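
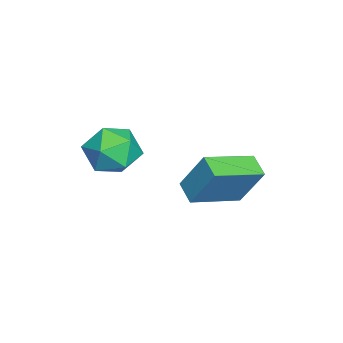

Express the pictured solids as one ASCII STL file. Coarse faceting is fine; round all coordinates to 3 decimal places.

solid 
facet normal -0.757 -0.513 0.404
outer loop
vertex -2.243 1.708 -0.913
vertex -3.593 3.229 -1.51
vertex -2.516 0.823 -2.549
endloop
endfacet
facet normal 0.637 -0.717 0.282
outer loop
vertex -1.767 1.331 -2.95
vertex -2.243 1.708 -0.913
vertex -2.516 0.823 -2.549
endloop
endfacet
facet normal -0.757 -0.513 0.404
outer loop
vertex -2.516 0.823 -2.549
vertex -3.593 3.229 -1.51
vertex -3.867 2.344 -3.147
endloop
endfacet
facet normal -0.146 -0.471 -0.870
outer loop
vertex -3.867 2.344 -3.147
vertex -1.767 1.331 -2.95
vertex -2.516 0.823 -2.549
endloop
endfacet
facet normal 0.146 0.471 0.870
outer loop
vertex -2.243 1.708 -0.913
vertex -2.844 3.737 -1.911
vertex -3.593 3.229 -1.51
endloop
endfacet
facet normal 0.637 -0.718 0.282
outer loop
vertex -1.493 2.216 -1.313
vertex -2.243 1.708 -0.913
vertex -1.767 1.331 -2.95
endloop
endfacet
facet normal 0.145 0.471 0.870
outer loop
vertex -1.493 2.216 -1.313
vertex -2.844 3.737 -1.911
vertex -2.243 1.708 -0.913
endloop
endfacet
facet normal -0.637 0.718 -0.281
outer loop
vertex -3.593 3.229 -1.51
vertex -2.844 3.737 -1.911
vertex -3.867 2.344 -3.147
endloop
endfacet
facet normal -0.145 -0.471 -0.870
outer loop
vertex -3.117 2.852 -3.547
vertex -1.767 1.331 -2.95
vertex -3.867 2.344 -3.147
endloop
endfacet
facet normal -0.637 0.718 -0.282
outer loop
vertex -3.867 2.344 -3.147
vertex -2.844 3.737 -1.911
vertex -3.117 2.852 -3.547
endloop
endfacet
facet normal 0.757 0.513 -0.404
outer loop
vertex -3.117 2.852 -3.547
vertex -1.493 2.216 -1.313
vertex -1.767 1.331 -2.95
endloop
endfacet
facet normal 0.757 0.513 -0.404
outer loop
vertex -2.844 3.737 -1.911
vertex -1.493 2.216 -1.313
vertex -3.117 2.852 -3.547
endloop
endfacet
facet normal -0.200 0.320 0.926
outer loop
vertex 0.42 -0.232 1.32
vertex -0.631 -0.502 1.186
vertex 0.074 -1.233 1.591
endloop
endfacet
facet normal 0.469 0.076 0.880
outer loop
vertex 0.42 -0.232 1.32
vertex 0.074 -1.233 1.591
vertex 1.028 -1.106 1.071
endloop
endfacet
facet normal 0.807 0.454 0.377
outer loop
vertex 0.42 -0.232 1.32
vertex 1.028 -1.106 1.071
vertex 0.912 -0.296 0.345
endloop
endfacet
facet normal 0.347 0.931 0.114
outer loop
vertex 0.42 -0.232 1.32
vertex 0.912 -0.296 0.345
vertex -0.113 0.077 0.416
endloop
endfacet
facet normal -0.276 0.848 0.452
outer loop
vertex 0.42 -0.232 1.32
vertex -0.113 0.077 0.416
vertex -0.631 -0.502 1.186
endloop
endfacet
facet normal 0.442 -0.603 0.664
outer loop
vertex 1.028 -1.106 1.071
vertex 0.074 -1.233 1.591
vertex 0.353 -1.917 0.784
endloop
endfacet
facet normal -0.641 -0.209 0.738
outer loop
vertex 0.074 -1.233 1.591
vertex -0.631 -0.502 1.186
vertex -0.672 -1.544 0.855
endloop
endfacet
facet normal -0.763 0.645 -0.028
outer loop
vertex -0.631 -0.502 1.186
vertex -0.113 0.077 0.416
vertex -0.788 -0.734 0.129
endloop
endfacet
facet normal 0.244 0.780 -0.577
outer loop
vertex -0.113 0.077 0.416
vertex 0.912 -0.296 0.345
vertex 0.166 -0.607 -0.391
endloop
endfacet
facet normal 0.989 0.008 -0.149
outer loop
vertex 0.912 -0.296 0.345
vertex 1.028 -1.106 1.071
vertex 0.871 -1.338 0.014
endloop
endfacet
facet normal -0.347 -0.931 -0.114
outer loop
vertex -0.18 -1.608 -0.12
vertex 0.353 -1.917 0.784
vertex -0.672 -1.544 0.855
endloop
endfacet
facet normal -0.807 -0.454 -0.377
outer loop
vertex -0.18 -1.608 -0.12
vertex -0.672 -1.544 0.855
vertex -0.788 -0.734 0.129
endloop
endfacet
facet normal -0.469 -0.076 -0.880
outer loop
vertex -0.18 -1.608 -0.12
vertex -0.788 -0.734 0.129
vertex 0.166 -0.607 -0.391
endloop
endfacet
facet normal 0.200 -0.320 -0.926
outer loop
vertex -0.18 -1.608 -0.12
vertex 0.166 -0.607 -0.391
vertex 0.871 -1.338 0.014
endloop
endfacet
facet normal 0.276 -0.848 -0.452
outer loop
vertex -0.18 -1.608 -0.12
vertex 0.871 -1.338 0.014
vertex 0.353 -1.917 0.784
endloop
endfacet
facet normal -0.244 -0.780 0.577
outer loop
vertex -0.672 -1.544 0.855
vertex 0.353 -1.917 0.784
vertex 0.074 -1.233 1.591
endloop
endfacet
facet normal -0.989 -0.008 0.149
outer loop
vertex -0.788 -0.734 0.129
vertex -0.672 -1.544 0.855
vertex -0.631 -0.502 1.186
endloop
endfacet
facet normal -0.442 0.603 -0.664
outer loop
vertex 0.166 -0.607 -0.391
vertex -0.788 -0.734 0.129
vertex -0.113 0.077 0.416
endloop
endfacet
facet normal 0.641 0.209 -0.738
outer loop
vertex 0.871 -1.338 0.014
vertex 0.166 -0.607 -0.391
vertex 0.912 -0.296 0.345
endloop
endfacet
facet normal 0.763 -0.645 0.028
outer loop
vertex 0.353 -1.917 0.784
vertex 0.871 -1.338 0.014
vertex 1.028 -1.106 1.071
endloop
endfacet

endsolid


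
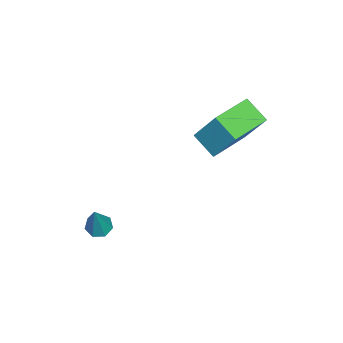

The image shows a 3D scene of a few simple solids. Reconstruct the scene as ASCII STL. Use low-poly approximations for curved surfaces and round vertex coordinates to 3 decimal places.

solid 
facet normal -0.483 -0.731 0.481
outer loop
vertex -1.373 3.289 5.161
vertex -3.001 4.226 4.951
vertex -1.674 2.395 3.5
endloop
endfacet
facet normal 0.861 -0.497 0.111
outer loop
vertex -1.079 3.294 2.909
vertex -1.373 3.289 5.161
vertex -1.674 2.395 3.5
endloop
endfacet
facet normal -0.483 -0.731 0.481
outer loop
vertex -1.674 2.395 3.5
vertex -3.001 4.226 4.951
vertex -3.301 3.332 3.291
endloop
endfacet
facet normal -0.158 -0.468 -0.870
outer loop
vertex -3.301 3.332 3.291
vertex -1.079 3.294 2.909
vertex -1.674 2.395 3.5
endloop
endfacet
facet normal 0.157 0.468 0.870
outer loop
vertex -1.373 3.289 5.161
vertex -2.406 5.125 4.36
vertex -3.001 4.226 4.951
endloop
endfacet
facet normal 0.861 -0.496 0.111
outer loop
vertex -0.779 4.188 4.569
vertex -1.373 3.289 5.161
vertex -1.079 3.294 2.909
endloop
endfacet
facet normal 0.158 0.468 0.869
outer loop
vertex -0.779 4.188 4.569
vertex -2.406 5.125 4.36
vertex -1.373 3.289 5.161
endloop
endfacet
facet normal -0.861 0.496 -0.112
outer loop
vertex -3.001 4.226 4.951
vertex -2.406 5.125 4.36
vertex -3.301 3.332 3.291
endloop
endfacet
facet normal -0.157 -0.468 -0.869
outer loop
vertex -2.707 4.231 2.699
vertex -1.079 3.294 2.909
vertex -3.301 3.332 3.291
endloop
endfacet
facet normal -0.861 0.496 -0.111
outer loop
vertex -3.301 3.332 3.291
vertex -2.406 5.125 4.36
vertex -2.707 4.231 2.699
endloop
endfacet
facet normal 0.483 0.731 -0.481
outer loop
vertex -2.707 4.231 2.699
vertex -0.779 4.188 4.569
vertex -1.079 3.294 2.909
endloop
endfacet
facet normal 0.483 0.731 -0.481
outer loop
vertex -2.406 5.125 4.36
vertex -0.779 4.188 4.569
vertex -2.707 4.231 2.699
endloop
endfacet
facet normal -0.383 -0.027 -0.923
outer loop
vertex 1.268 -1.019 -0.957
vertex 0.755 -0.887 -0.748
vertex 1.166 -0.536 -0.929
endloop
endfacet
facet normal 0.967 0.212 -0.139
outer loop
vertex 1.268 -1.019 -0.957
vertex 1.166 -0.536 -0.929
vertex 1.525 -0.833 1.108
endloop
endfacet
facet normal -0.384 -0.026 -0.923
outer loop
vertex 1.166 -0.536 -0.929
vertex 0.755 -0.887 -0.748
vertex 0.755 -0.317 -0.764
endloop
endfacet
facet normal 0.483 0.875 0.042
outer loop
vertex 1.166 -0.536 -0.929
vertex 0.755 -0.317 -0.764
vertex 1.525 -0.833 1.108
endloop
endfacet
facet normal -0.383 -0.026 -0.923
outer loop
vertex 0.755 -0.317 -0.764
vertex 0.755 -0.887 -0.748
vertex 0.343 -0.527 -0.587
endloop
endfacet
facet normal -0.294 0.884 0.364
outer loop
vertex 0.755 -0.317 -0.764
vertex 0.343 -0.527 -0.587
vertex 1.525 -0.833 1.108
endloop
endfacet
facet normal -0.384 -0.027 -0.923
outer loop
vertex 0.343 -0.527 -0.587
vertex 0.755 -0.887 -0.748
vertex 0.242 -1.008 -0.531
endloop
endfacet
facet normal -0.778 0.231 0.584
outer loop
vertex 0.343 -0.527 -0.587
vertex 0.242 -1.008 -0.531
vertex 1.525 -0.833 1.108
endloop
endfacet
facet normal -0.384 -0.027 -0.923
outer loop
vertex 0.242 -1.008 -0.531
vertex 0.755 -0.887 -0.748
vertex 0.527 -1.397 -0.638
endloop
endfacet
facet normal -0.604 -0.590 0.536
outer loop
vertex 0.242 -1.008 -0.531
vertex 0.527 -1.397 -0.638
vertex 1.525 -0.833 1.108
endloop
endfacet
facet normal -0.385 -0.027 -0.923
outer loop
vertex 0.527 -1.397 -0.638
vertex 0.755 -0.887 -0.748
vertex 0.983 -1.403 -0.828
endloop
endfacet
facet normal 0.094 -0.962 0.257
outer loop
vertex 0.527 -1.397 -0.638
vertex 0.983 -1.403 -0.828
vertex 1.525 -0.833 1.108
endloop
endfacet
facet normal -0.383 -0.026 -0.923
outer loop
vertex 0.983 -1.403 -0.828
vertex 0.755 -0.887 -0.748
vertex 1.268 -1.019 -0.957
endloop
endfacet
facet normal 0.795 -0.605 -0.044
outer loop
vertex 0.983 -1.403 -0.828
vertex 1.268 -1.019 -0.957
vertex 1.525 -0.833 1.108
endloop
endfacet

endsolid


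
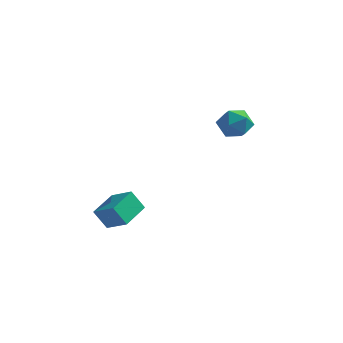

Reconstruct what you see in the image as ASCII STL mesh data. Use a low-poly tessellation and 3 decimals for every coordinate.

solid 
facet normal -0.226 0.920 0.319
outer loop
vertex 0.872 3.682 1.507
vertex 0.249 3.331 2.078
vertex 1.112 3.446 2.358
endloop
endfacet
facet normal 0.457 0.882 0.115
outer loop
vertex 0.872 3.682 1.507
vertex 1.112 3.446 2.358
vertex 1.665 3.251 1.656
endloop
endfacet
facet normal 0.473 0.674 -0.567
outer loop
vertex 0.872 3.682 1.507
vertex 1.665 3.251 1.656
vertex 1.144 3.016 0.942
endloop
endfacet
facet normal -0.200 0.585 -0.786
outer loop
vertex 0.872 3.682 1.507
vertex 1.144 3.016 0.942
vertex 0.268 3.066 1.202
endloop
endfacet
facet normal -0.633 0.737 -0.237
outer loop
vertex 0.872 3.682 1.507
vertex 0.268 3.066 1.202
vertex 0.249 3.331 2.078
endloop
endfacet
facet normal 0.776 0.376 0.507
outer loop
vertex 1.665 3.251 1.656
vertex 1.112 3.446 2.358
vertex 1.532 2.634 2.318
endloop
endfacet
facet normal -0.330 0.439 0.836
outer loop
vertex 1.112 3.446 2.358
vertex 0.249 3.331 2.078
vertex 0.656 2.684 2.578
endloop
endfacet
facet normal -0.988 0.143 -0.065
outer loop
vertex 0.249 3.331 2.078
vertex 0.268 3.066 1.202
vertex 0.135 2.449 1.864
endloop
endfacet
facet normal -0.288 -0.102 -0.952
outer loop
vertex 0.268 3.066 1.202
vertex 1.144 3.016 0.942
vertex 0.688 2.254 1.162
endloop
endfacet
facet normal 0.801 0.042 -0.598
outer loop
vertex 1.144 3.016 0.942
vertex 1.665 3.251 1.656
vertex 1.551 2.369 1.442
endloop
endfacet
facet normal 0.200 -0.585 0.786
outer loop
vertex 0.928 2.018 2.013
vertex 1.532 2.634 2.318
vertex 0.656 2.684 2.578
endloop
endfacet
facet normal -0.473 -0.674 0.567
outer loop
vertex 0.928 2.018 2.013
vertex 0.656 2.684 2.578
vertex 0.135 2.449 1.864
endloop
endfacet
facet normal -0.457 -0.882 -0.115
outer loop
vertex 0.928 2.018 2.013
vertex 0.135 2.449 1.864
vertex 0.688 2.254 1.162
endloop
endfacet
facet normal 0.226 -0.920 -0.319
outer loop
vertex 0.928 2.018 2.013
vertex 0.688 2.254 1.162
vertex 1.551 2.369 1.442
endloop
endfacet
facet normal 0.633 -0.737 0.237
outer loop
vertex 0.928 2.018 2.013
vertex 1.551 2.369 1.442
vertex 1.532 2.634 2.318
endloop
endfacet
facet normal 0.288 0.102 0.952
outer loop
vertex 0.656 2.684 2.578
vertex 1.532 2.634 2.318
vertex 1.112 3.446 2.358
endloop
endfacet
facet normal -0.801 -0.042 0.598
outer loop
vertex 0.135 2.449 1.864
vertex 0.656 2.684 2.578
vertex 0.249 3.331 2.078
endloop
endfacet
facet normal -0.776 -0.376 -0.507
outer loop
vertex 0.688 2.254 1.162
vertex 0.135 2.449 1.864
vertex 0.268 3.066 1.202
endloop
endfacet
facet normal 0.330 -0.439 -0.836
outer loop
vertex 1.551 2.369 1.442
vertex 0.688 2.254 1.162
vertex 1.144 3.016 0.942
endloop
endfacet
facet normal 0.988 -0.143 0.065
outer loop
vertex 1.532 2.634 2.318
vertex 1.551 2.369 1.442
vertex 1.665 3.251 1.656
endloop
endfacet
facet normal -0.847 0.231 -0.479
outer loop
vertex -3.157 -3.349 -1.636
vertex -2.956 -1.902 -1.294
vertex -2.591 -3.207 -2.569
endloop
endfacet
facet normal -0.134 -0.964 -0.228
outer loop
vertex -1.524 -3.498 -1.966
vertex -3.157 -3.349 -1.636
vertex -2.591 -3.207 -2.569
endloop
endfacet
facet normal -0.848 0.230 -0.478
outer loop
vertex -2.591 -3.207 -2.569
vertex -2.956 -1.902 -1.294
vertex -2.391 -1.76 -2.227
endloop
endfacet
facet normal 0.514 0.129 -0.848
outer loop
vertex -2.391 -1.76 -2.227
vertex -1.524 -3.498 -1.966
vertex -2.591 -3.207 -2.569
endloop
endfacet
facet normal -0.514 -0.129 0.848
outer loop
vertex -3.157 -3.349 -1.636
vertex -1.889 -2.193 -0.691
vertex -2.956 -1.902 -1.294
endloop
endfacet
facet normal -0.134 -0.964 -0.228
outer loop
vertex -2.089 -3.64 -1.033
vertex -3.157 -3.349 -1.636
vertex -1.524 -3.498 -1.966
endloop
endfacet
facet normal -0.514 -0.129 0.848
outer loop
vertex -2.089 -3.64 -1.033
vertex -1.889 -2.193 -0.691
vertex -3.157 -3.349 -1.636
endloop
endfacet
facet normal 0.134 0.964 0.228
outer loop
vertex -2.956 -1.902 -1.294
vertex -1.889 -2.193 -0.691
vertex -2.391 -1.76 -2.227
endloop
endfacet
facet normal 0.514 0.129 -0.848
outer loop
vertex -1.323 -2.051 -1.624
vertex -1.524 -3.498 -1.966
vertex -2.391 -1.76 -2.227
endloop
endfacet
facet normal 0.134 0.964 0.228
outer loop
vertex -2.391 -1.76 -2.227
vertex -1.889 -2.193 -0.691
vertex -1.323 -2.051 -1.624
endloop
endfacet
facet normal 0.847 -0.231 0.478
outer loop
vertex -1.323 -2.051 -1.624
vertex -2.089 -3.64 -1.033
vertex -1.524 -3.498 -1.966
endloop
endfacet
facet normal 0.847 -0.230 0.479
outer loop
vertex -1.889 -2.193 -0.691
vertex -2.089 -3.64 -1.033
vertex -1.323 -2.051 -1.624
endloop
endfacet

endsolid


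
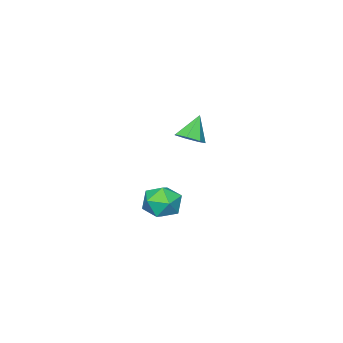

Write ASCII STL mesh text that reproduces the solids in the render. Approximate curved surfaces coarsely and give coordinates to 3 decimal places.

solid 
facet normal 0.552 0.044 -0.832
outer loop
vertex -2.554 -3.199 1.411
vertex -3.223 -3.583 0.947
vertex -3.072 -2.708 1.093
endloop
endfacet
facet normal 0.216 0.681 0.699
outer loop
vertex -2.554 -3.199 1.411
vertex -3.072 -2.708 1.093
vertex -4.157 -3.657 2.353
endloop
endfacet
facet normal 0.553 0.043 -0.832
outer loop
vertex -3.072 -2.708 1.093
vertex -3.223 -3.583 0.947
vertex -3.703 -2.875 0.665
endloop
endfacet
facet normal -0.421 0.861 0.285
outer loop
vertex -3.072 -2.708 1.093
vertex -3.703 -2.875 0.665
vertex -4.157 -3.657 2.353
endloop
endfacet
facet normal 0.553 0.043 -0.832
outer loop
vertex -3.703 -2.875 0.665
vertex -3.223 -3.583 0.947
vertex -3.973 -3.576 0.449
endloop
endfacet
facet normal -0.923 0.378 -0.073
outer loop
vertex -3.703 -2.875 0.665
vertex -3.973 -3.576 0.449
vertex -4.157 -3.657 2.353
endloop
endfacet
facet normal 0.553 0.044 -0.832
outer loop
vertex -3.973 -3.576 0.449
vertex -3.223 -3.583 0.947
vertex -3.678 -4.281 0.608
endloop
endfacet
facet normal -0.909 -0.404 -0.105
outer loop
vertex -3.973 -3.576 0.449
vertex -3.678 -4.281 0.608
vertex -4.157 -3.657 2.353
endloop
endfacet
facet normal 0.552 0.044 -0.832
outer loop
vertex -3.678 -4.281 0.608
vertex -3.223 -3.583 0.947
vertex -3.041 -4.461 1.021
endloop
endfacet
facet normal -0.391 -0.895 0.213
outer loop
vertex -3.678 -4.281 0.608
vertex -3.041 -4.461 1.021
vertex -4.157 -3.657 2.353
endloop
endfacet
facet normal 0.552 0.044 -0.832
outer loop
vertex -3.041 -4.461 1.021
vertex -3.223 -3.583 0.947
vertex -2.54 -3.979 1.379
endloop
endfacet
facet normal 0.242 -0.728 0.642
outer loop
vertex -3.041 -4.461 1.021
vertex -2.54 -3.979 1.379
vertex -4.157 -3.657 2.353
endloop
endfacet
facet normal 0.552 0.044 -0.833
outer loop
vertex -2.54 -3.979 1.379
vertex -3.223 -3.583 0.947
vertex -2.554 -3.199 1.411
endloop
endfacet
facet normal 0.512 -0.026 0.859
outer loop
vertex -2.54 -3.979 1.379
vertex -2.554 -3.199 1.411
vertex -4.157 -3.657 2.353
endloop
endfacet
facet normal 0.593 0.345 0.728
outer loop
vertex 3.858 1.21 0.425
vertex 3.46 0.422 1.123
vertex 4.364 0.207 0.489
endloop
endfacet
facet normal 0.887 0.453 0.087
outer loop
vertex 3.858 1.21 0.425
vertex 4.364 0.207 0.489
vertex 4.211 0.698 -0.512
endloop
endfacet
facet normal 0.436 0.849 -0.299
outer loop
vertex 3.858 1.21 0.425
vertex 4.211 0.698 -0.512
vertex 3.213 1.217 -0.496
endloop
endfacet
facet normal -0.137 0.985 0.104
outer loop
vertex 3.858 1.21 0.425
vertex 3.213 1.217 -0.496
vertex 2.749 1.046 0.514
endloop
endfacet
facet normal -0.040 0.674 0.738
outer loop
vertex 3.858 1.21 0.425
vertex 2.749 1.046 0.514
vertex 3.46 0.422 1.123
endloop
endfacet
facet normal 0.955 -0.181 -0.235
outer loop
vertex 4.211 0.698 -0.512
vertex 4.364 0.207 0.489
vertex 4.031 -0.406 -0.394
endloop
endfacet
facet normal 0.478 -0.356 0.803
outer loop
vertex 4.364 0.207 0.489
vertex 3.46 0.422 1.123
vertex 3.567 -0.577 0.616
endloop
endfacet
facet normal -0.546 0.177 0.819
outer loop
vertex 3.46 0.422 1.123
vertex 2.749 1.046 0.514
vertex 2.569 -0.058 0.632
endloop
endfacet
facet normal -0.703 0.681 -0.208
outer loop
vertex 2.749 1.046 0.514
vertex 3.213 1.217 -0.496
vertex 2.416 0.433 -0.369
endloop
endfacet
facet normal 0.225 0.460 -0.859
outer loop
vertex 3.213 1.217 -0.496
vertex 4.211 0.698 -0.512
vertex 3.32 0.218 -1.003
endloop
endfacet
facet normal 0.137 -0.985 -0.104
outer loop
vertex 2.922 -0.57 -0.305
vertex 4.031 -0.406 -0.394
vertex 3.567 -0.577 0.616
endloop
endfacet
facet normal -0.436 -0.849 0.299
outer loop
vertex 2.922 -0.57 -0.305
vertex 3.567 -0.577 0.616
vertex 2.569 -0.058 0.632
endloop
endfacet
facet normal -0.887 -0.453 -0.087
outer loop
vertex 2.922 -0.57 -0.305
vertex 2.569 -0.058 0.632
vertex 2.416 0.433 -0.369
endloop
endfacet
facet normal -0.593 -0.345 -0.728
outer loop
vertex 2.922 -0.57 -0.305
vertex 2.416 0.433 -0.369
vertex 3.32 0.218 -1.003
endloop
endfacet
facet normal 0.040 -0.674 -0.738
outer loop
vertex 2.922 -0.57 -0.305
vertex 3.32 0.218 -1.003
vertex 4.031 -0.406 -0.394
endloop
endfacet
facet normal 0.703 -0.681 0.208
outer loop
vertex 3.567 -0.577 0.616
vertex 4.031 -0.406 -0.394
vertex 4.364 0.207 0.489
endloop
endfacet
facet normal -0.225 -0.460 0.859
outer loop
vertex 2.569 -0.058 0.632
vertex 3.567 -0.577 0.616
vertex 3.46 0.422 1.123
endloop
endfacet
facet normal -0.955 0.181 0.235
outer loop
vertex 2.416 0.433 -0.369
vertex 2.569 -0.058 0.632
vertex 2.749 1.046 0.514
endloop
endfacet
facet normal -0.478 0.356 -0.803
outer loop
vertex 3.32 0.218 -1.003
vertex 2.416 0.433 -0.369
vertex 3.213 1.217 -0.496
endloop
endfacet
facet normal 0.546 -0.177 -0.819
outer loop
vertex 4.031 -0.406 -0.394
vertex 3.32 0.218 -1.003
vertex 4.211 0.698 -0.512
endloop
endfacet

endsolid


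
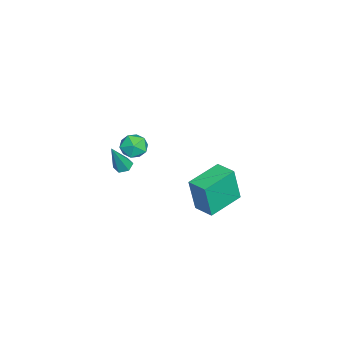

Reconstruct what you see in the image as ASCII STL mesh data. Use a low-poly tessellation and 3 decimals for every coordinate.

solid 
facet normal -0.469 0.113 0.876
outer loop
vertex -3.405 -2.718 -0.944
vertex -4.033 -3.263 -1.21
vertex -3.332 -3.574 -0.794
endloop
endfacet
facet normal 0.236 0.187 0.954
outer loop
vertex -3.405 -2.718 -0.944
vertex -3.332 -3.574 -0.794
vertex -2.637 -3.116 -1.056
endloop
endfacet
facet normal 0.450 0.720 0.529
outer loop
vertex -3.405 -2.718 -0.944
vertex -2.637 -3.116 -1.056
vertex -2.908 -2.522 -1.634
endloop
endfacet
facet normal -0.124 0.974 0.188
outer loop
vertex -3.405 -2.718 -0.944
vertex -2.908 -2.522 -1.634
vertex -3.771 -2.613 -1.73
endloop
endfacet
facet normal -0.691 0.600 0.402
outer loop
vertex -3.405 -2.718 -0.944
vertex -3.771 -2.613 -1.73
vertex -4.033 -3.263 -1.21
endloop
endfacet
facet normal 0.547 -0.413 0.729
outer loop
vertex -2.637 -3.116 -1.056
vertex -3.332 -3.574 -0.794
vertex -2.789 -3.907 -1.39
endloop
endfacet
facet normal -0.594 -0.534 0.602
outer loop
vertex -3.332 -3.574 -0.794
vertex -4.033 -3.263 -1.21
vertex -3.652 -3.998 -1.486
endloop
endfacet
facet normal -0.953 0.253 -0.165
outer loop
vertex -4.033 -3.263 -1.21
vertex -3.771 -2.613 -1.73
vertex -3.923 -3.404 -2.064
endloop
endfacet
facet normal -0.034 0.859 -0.511
outer loop
vertex -3.771 -2.613 -1.73
vertex -2.908 -2.522 -1.634
vertex -3.228 -2.946 -2.326
endloop
endfacet
facet normal 0.893 0.448 0.041
outer loop
vertex -2.908 -2.522 -1.634
vertex -2.637 -3.116 -1.056
vertex -2.527 -3.257 -1.91
endloop
endfacet
facet normal 0.124 -0.974 -0.188
outer loop
vertex -3.155 -3.802 -2.176
vertex -2.789 -3.907 -1.39
vertex -3.652 -3.998 -1.486
endloop
endfacet
facet normal -0.450 -0.720 -0.529
outer loop
vertex -3.155 -3.802 -2.176
vertex -3.652 -3.998 -1.486
vertex -3.923 -3.404 -2.064
endloop
endfacet
facet normal -0.236 -0.187 -0.954
outer loop
vertex -3.155 -3.802 -2.176
vertex -3.923 -3.404 -2.064
vertex -3.228 -2.946 -2.326
endloop
endfacet
facet normal 0.469 -0.113 -0.876
outer loop
vertex -3.155 -3.802 -2.176
vertex -3.228 -2.946 -2.326
vertex -2.527 -3.257 -1.91
endloop
endfacet
facet normal 0.691 -0.600 -0.402
outer loop
vertex -3.155 -3.802 -2.176
vertex -2.527 -3.257 -1.91
vertex -2.789 -3.907 -1.39
endloop
endfacet
facet normal 0.034 -0.859 0.511
outer loop
vertex -3.652 -3.998 -1.486
vertex -2.789 -3.907 -1.39
vertex -3.332 -3.574 -0.794
endloop
endfacet
facet normal -0.893 -0.448 -0.041
outer loop
vertex -3.923 -3.404 -2.064
vertex -3.652 -3.998 -1.486
vertex -4.033 -3.263 -1.21
endloop
endfacet
facet normal -0.547 0.413 -0.729
outer loop
vertex -3.228 -2.946 -2.326
vertex -3.923 -3.404 -2.064
vertex -3.771 -2.613 -1.73
endloop
endfacet
facet normal 0.594 0.534 -0.602
outer loop
vertex -2.527 -3.257 -1.91
vertex -3.228 -2.946 -2.326
vertex -2.908 -2.522 -1.634
endloop
endfacet
facet normal 0.953 -0.253 0.165
outer loop
vertex -2.789 -3.907 -1.39
vertex -2.527 -3.257 -1.91
vertex -2.637 -3.116 -1.056
endloop
endfacet
facet normal -0.589 -0.802 -0.104
outer loop
vertex 3.65 0.929 1.714
vertex 2.06 2.062 1.98
vertex 3.554 1.252 -0.237
endloop
endfacet
facet normal 0.807 -0.575 -0.135
outer loop
vertex 4.22 2.158 -0.12
vertex 3.65 0.929 1.714
vertex 3.554 1.252 -0.237
endloop
endfacet
facet normal -0.589 -0.801 -0.104
outer loop
vertex 3.554 1.252 -0.237
vertex 2.06 2.062 1.98
vertex 1.965 2.385 0.029
endloop
endfacet
facet normal -0.049 0.163 -0.985
outer loop
vertex 1.965 2.385 0.029
vertex 4.22 2.158 -0.12
vertex 3.554 1.252 -0.237
endloop
endfacet
facet normal 0.049 -0.163 0.985
outer loop
vertex 3.65 0.929 1.714
vertex 2.726 2.968 2.097
vertex 2.06 2.062 1.98
endloop
endfacet
facet normal 0.807 -0.575 -0.134
outer loop
vertex 4.315 1.835 1.831
vertex 3.65 0.929 1.714
vertex 4.22 2.158 -0.12
endloop
endfacet
facet normal 0.049 -0.163 0.985
outer loop
vertex 4.315 1.835 1.831
vertex 2.726 2.968 2.097
vertex 3.65 0.929 1.714
endloop
endfacet
facet normal -0.807 0.576 0.135
outer loop
vertex 2.06 2.062 1.98
vertex 2.726 2.968 2.097
vertex 1.965 2.385 0.029
endloop
endfacet
facet normal -0.049 0.163 -0.985
outer loop
vertex 2.63 3.291 0.146
vertex 4.22 2.158 -0.12
vertex 1.965 2.385 0.029
endloop
endfacet
facet normal -0.807 0.575 0.135
outer loop
vertex 1.965 2.385 0.029
vertex 2.726 2.968 2.097
vertex 2.63 3.291 0.146
endloop
endfacet
facet normal 0.589 0.802 0.104
outer loop
vertex 2.63 3.291 0.146
vertex 4.315 1.835 1.831
vertex 4.22 2.158 -0.12
endloop
endfacet
facet normal 0.589 0.802 0.104
outer loop
vertex 2.726 2.968 2.097
vertex 4.315 1.835 1.831
vertex 2.63 3.291 0.146
endloop
endfacet
facet normal -0.363 0.218 -0.906
outer loop
vertex 0.518 -2.676 -0.459
vertex 0.145 -3.048 -0.399
vertex 0.051 -2.551 -0.242
endloop
endfacet
facet normal 0.377 0.873 0.309
outer loop
vertex 0.518 -2.676 -0.459
vertex 0.051 -2.551 -0.242
vertex 0.855 -3.472 1.379
endloop
endfacet
facet normal -0.362 0.218 -0.906
outer loop
vertex 0.051 -2.551 -0.242
vertex 0.145 -3.048 -0.399
vertex -0.322 -2.922 -0.182
endloop
endfacet
facet normal -0.512 0.612 0.602
outer loop
vertex 0.051 -2.551 -0.242
vertex -0.322 -2.922 -0.182
vertex 0.855 -3.472 1.379
endloop
endfacet
facet normal -0.363 0.215 -0.907
outer loop
vertex -0.322 -2.922 -0.182
vertex 0.145 -3.048 -0.399
vertex -0.228 -3.42 -0.338
endloop
endfacet
facet normal -0.808 -0.309 0.501
outer loop
vertex -0.322 -2.922 -0.182
vertex -0.228 -3.42 -0.338
vertex 0.855 -3.472 1.379
endloop
endfacet
facet normal -0.363 0.215 -0.907
outer loop
vertex -0.228 -3.42 -0.338
vertex 0.145 -3.048 -0.399
vertex 0.239 -3.546 -0.555
endloop
endfacet
facet normal -0.213 -0.971 0.105
outer loop
vertex -0.228 -3.42 -0.338
vertex 0.239 -3.546 -0.555
vertex 0.855 -3.472 1.379
endloop
endfacet
facet normal -0.361 0.216 -0.907
outer loop
vertex 0.239 -3.546 -0.555
vertex 0.145 -3.048 -0.399
vertex 0.612 -3.174 -0.615
endloop
endfacet
facet normal 0.678 -0.710 -0.189
outer loop
vertex 0.239 -3.546 -0.555
vertex 0.612 -3.174 -0.615
vertex 0.855 -3.472 1.379
endloop
endfacet
facet normal -0.361 0.216 -0.907
outer loop
vertex 0.612 -3.174 -0.615
vertex 0.145 -3.048 -0.399
vertex 0.518 -2.676 -0.459
endloop
endfacet
facet normal 0.974 0.211 -0.087
outer loop
vertex 0.612 -3.174 -0.615
vertex 0.518 -2.676 -0.459
vertex 0.855 -3.472 1.379
endloop
endfacet

endsolid


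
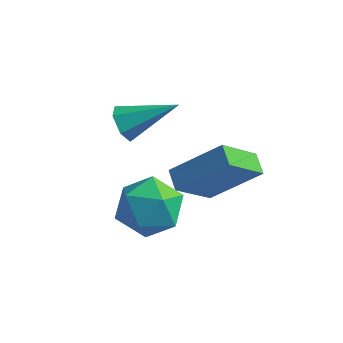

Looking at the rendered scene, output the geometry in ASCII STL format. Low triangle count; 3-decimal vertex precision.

solid 
facet normal -0.899 -0.341 0.276
outer loop
vertex -2.361 0.81 -1.273
vertex -2.12 -0.237 -1.782
vertex -1.84 -0.052 -0.642
endloop
endfacet
facet normal -0.657 0.144 0.740
outer loop
vertex -2.361 0.81 -1.273
vertex -1.84 -0.052 -0.642
vertex -1.47 1.072 -0.532
endloop
endfacet
facet normal -0.539 0.751 0.382
outer loop
vertex -2.361 0.81 -1.273
vertex -1.47 1.072 -0.532
vertex -1.521 1.581 -1.604
endloop
endfacet
facet normal -0.706 0.640 -0.302
outer loop
vertex -2.361 0.81 -1.273
vertex -1.521 1.581 -1.604
vertex -1.922 0.773 -2.377
endloop
endfacet
facet normal -0.929 -0.035 -0.368
outer loop
vertex -2.361 0.81 -1.273
vertex -1.922 0.773 -2.377
vertex -2.12 -0.237 -1.782
endloop
endfacet
facet normal -0.033 -0.087 0.996
outer loop
vertex -1.47 1.072 -0.532
vertex -1.84 -0.052 -0.642
vertex -0.678 0.187 -0.583
endloop
endfacet
facet normal -0.422 -0.873 0.245
outer loop
vertex -1.84 -0.052 -0.642
vertex -2.12 -0.237 -1.782
vertex -1.079 -0.621 -1.356
endloop
endfacet
facet normal -0.472 -0.377 -0.797
outer loop
vertex -2.12 -0.237 -1.782
vertex -1.922 0.773 -2.377
vertex -1.13 -0.112 -2.428
endloop
endfacet
facet normal -0.112 0.715 -0.690
outer loop
vertex -1.922 0.773 -2.377
vertex -1.521 1.581 -1.604
vertex -0.76 1.012 -2.318
endloop
endfacet
facet normal 0.159 0.895 0.417
outer loop
vertex -1.521 1.581 -1.604
vertex -1.47 1.072 -0.532
vertex -0.48 1.197 -1.178
endloop
endfacet
facet normal 0.706 -0.640 0.302
outer loop
vertex -0.239 0.15 -1.687
vertex -0.678 0.187 -0.583
vertex -1.079 -0.621 -1.356
endloop
endfacet
facet normal 0.539 -0.751 -0.382
outer loop
vertex -0.239 0.15 -1.687
vertex -1.079 -0.621 -1.356
vertex -1.13 -0.112 -2.428
endloop
endfacet
facet normal 0.657 -0.144 -0.740
outer loop
vertex -0.239 0.15 -1.687
vertex -1.13 -0.112 -2.428
vertex -0.76 1.012 -2.318
endloop
endfacet
facet normal 0.899 0.341 -0.276
outer loop
vertex -0.239 0.15 -1.687
vertex -0.76 1.012 -2.318
vertex -0.48 1.197 -1.178
endloop
endfacet
facet normal 0.929 0.035 0.368
outer loop
vertex -0.239 0.15 -1.687
vertex -0.48 1.197 -1.178
vertex -0.678 0.187 -0.583
endloop
endfacet
facet normal 0.112 -0.715 0.690
outer loop
vertex -1.079 -0.621 -1.356
vertex -0.678 0.187 -0.583
vertex -1.84 -0.052 -0.642
endloop
endfacet
facet normal -0.159 -0.895 -0.417
outer loop
vertex -1.13 -0.112 -2.428
vertex -1.079 -0.621 -1.356
vertex -2.12 -0.237 -1.782
endloop
endfacet
facet normal 0.033 0.087 -0.996
outer loop
vertex -0.76 1.012 -2.318
vertex -1.13 -0.112 -2.428
vertex -1.922 0.773 -2.377
endloop
endfacet
facet normal 0.422 0.873 -0.245
outer loop
vertex -0.48 1.197 -1.178
vertex -0.76 1.012 -2.318
vertex -1.521 1.581 -1.604
endloop
endfacet
facet normal 0.472 0.377 0.797
outer loop
vertex -0.678 0.187 -0.583
vertex -0.48 1.197 -1.178
vertex -1.47 1.072 -0.532
endloop
endfacet
facet normal -0.622 0.696 0.358
outer loop
vertex -1.672 2.595 -1.685
vertex -0.128 3.251 -0.278
vertex -1.029 3.827 -2.965
endloop
endfacet
facet normal -0.705 -0.300 -0.643
outer loop
vertex -0.512 3.249 -3.262
vertex -1.672 2.595 -1.685
vertex -1.029 3.827 -2.965
endloop
endfacet
facet normal -0.622 0.697 0.358
outer loop
vertex -1.029 3.827 -2.965
vertex -0.128 3.251 -0.278
vertex 0.516 4.483 -1.558
endloop
endfacet
facet normal 0.340 0.652 -0.677
outer loop
vertex 0.516 4.483 -1.558
vertex -0.512 3.249 -3.262
vertex -1.029 3.827 -2.965
endloop
endfacet
facet normal -0.340 -0.652 0.677
outer loop
vertex -1.672 2.595 -1.685
vertex 0.389 2.673 -0.575
vertex -0.128 3.251 -0.278
endloop
endfacet
facet normal -0.705 -0.299 -0.643
outer loop
vertex -1.156 2.017 -1.982
vertex -1.672 2.595 -1.685
vertex -0.512 3.249 -3.262
endloop
endfacet
facet normal -0.340 -0.652 0.678
outer loop
vertex -1.156 2.017 -1.982
vertex 0.389 2.673 -0.575
vertex -1.672 2.595 -1.685
endloop
endfacet
facet normal 0.705 0.300 0.643
outer loop
vertex -0.128 3.251 -0.278
vertex 0.389 2.673 -0.575
vertex 0.516 4.483 -1.558
endloop
endfacet
facet normal 0.340 0.652 -0.678
outer loop
vertex 1.032 3.905 -1.855
vertex -0.512 3.249 -3.262
vertex 0.516 4.483 -1.558
endloop
endfacet
facet normal 0.705 0.299 0.643
outer loop
vertex 0.516 4.483 -1.558
vertex 0.389 2.673 -0.575
vertex 1.032 3.905 -1.855
endloop
endfacet
facet normal 0.622 -0.697 -0.358
outer loop
vertex 1.032 3.905 -1.855
vertex -1.156 2.017 -1.982
vertex -0.512 3.249 -3.262
endloop
endfacet
facet normal 0.622 -0.697 -0.358
outer loop
vertex 0.389 2.673 -0.575
vertex -1.156 2.017 -1.982
vertex 1.032 3.905 -1.855
endloop
endfacet
facet normal -0.782 -0.434 -0.448
outer loop
vertex -2.607 1.937 0.477
vertex -2.781 1.636 1.073
vertex -3.035 2.258 0.913
endloop
endfacet
facet normal 0.166 0.865 -0.474
outer loop
vertex -2.607 1.937 0.477
vertex -3.035 2.258 0.913
vertex -1.259 2.484 1.947
endloop
endfacet
facet normal -0.781 -0.434 -0.449
outer loop
vertex -3.035 2.258 0.913
vertex -2.781 1.636 1.073
vertex -3.21 1.957 1.508
endloop
endfacet
facet normal -0.317 0.881 0.352
outer loop
vertex -3.035 2.258 0.913
vertex -3.21 1.957 1.508
vertex -1.259 2.484 1.947
endloop
endfacet
facet normal -0.781 -0.434 -0.449
outer loop
vertex -3.21 1.957 1.508
vertex -2.781 1.636 1.073
vertex -2.956 1.335 1.668
endloop
endfacet
facet normal -0.254 0.142 0.957
outer loop
vertex -3.21 1.957 1.508
vertex -2.956 1.335 1.668
vertex -1.259 2.484 1.947
endloop
endfacet
facet normal -0.781 -0.434 -0.449
outer loop
vertex -2.956 1.335 1.668
vertex -2.781 1.636 1.073
vertex -2.528 1.015 1.233
endloop
endfacet
facet normal 0.292 -0.610 0.736
outer loop
vertex -2.956 1.335 1.668
vertex -2.528 1.015 1.233
vertex -1.259 2.484 1.947
endloop
endfacet
facet normal -0.781 -0.434 -0.449
outer loop
vertex -2.528 1.015 1.233
vertex -2.781 1.636 1.073
vertex -2.353 1.316 0.637
endloop
endfacet
facet normal 0.775 -0.626 -0.089
outer loop
vertex -2.528 1.015 1.233
vertex -2.353 1.316 0.637
vertex -1.259 2.484 1.947
endloop
endfacet
facet normal -0.781 -0.435 -0.448
outer loop
vertex -2.353 1.316 0.637
vertex -2.781 1.636 1.073
vertex -2.607 1.937 0.477
endloop
endfacet
facet normal 0.711 0.112 -0.694
outer loop
vertex -2.353 1.316 0.637
vertex -2.607 1.937 0.477
vertex -1.259 2.484 1.947
endloop
endfacet

endsolid


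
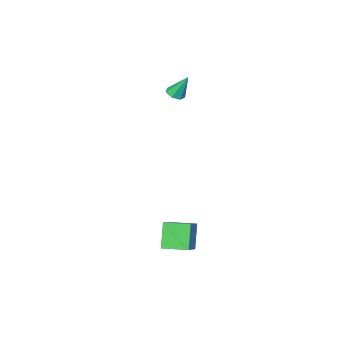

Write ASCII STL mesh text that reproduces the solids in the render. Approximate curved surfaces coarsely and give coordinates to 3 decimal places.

solid 
facet normal -0.378 -0.350 0.857
outer loop
vertex 3.142 2.111 -2.517
vertex 2.357 3.019 -2.492
vertex 1.817 0.995 -3.556
endloop
endfacet
facet normal 0.653 -0.757 -0.020
outer loop
vertex 2.343 1.481 -4.748
vertex 3.142 2.111 -2.517
vertex 1.817 0.995 -3.556
endloop
endfacet
facet normal -0.378 -0.350 0.857
outer loop
vertex 1.817 0.995 -3.556
vertex 2.357 3.019 -2.492
vertex 1.033 1.903 -3.531
endloop
endfacet
facet normal -0.656 -0.552 -0.515
outer loop
vertex 1.033 1.903 -3.531
vertex 2.343 1.481 -4.748
vertex 1.817 0.995 -3.556
endloop
endfacet
facet normal 0.656 0.553 0.515
outer loop
vertex 3.142 2.111 -2.517
vertex 2.883 3.505 -3.684
vertex 2.357 3.019 -2.492
endloop
endfacet
facet normal 0.654 -0.756 -0.021
outer loop
vertex 3.667 2.597 -3.709
vertex 3.142 2.111 -2.517
vertex 2.343 1.481 -4.748
endloop
endfacet
facet normal 0.656 0.552 0.514
outer loop
vertex 3.667 2.597 -3.709
vertex 2.883 3.505 -3.684
vertex 3.142 2.111 -2.517
endloop
endfacet
facet normal -0.654 0.757 0.020
outer loop
vertex 2.357 3.019 -2.492
vertex 2.883 3.505 -3.684
vertex 1.033 1.903 -3.531
endloop
endfacet
facet normal -0.656 -0.553 -0.514
outer loop
vertex 1.558 2.389 -4.723
vertex 2.343 1.481 -4.748
vertex 1.033 1.903 -3.531
endloop
endfacet
facet normal -0.654 0.757 0.021
outer loop
vertex 1.033 1.903 -3.531
vertex 2.883 3.505 -3.684
vertex 1.558 2.389 -4.723
endloop
endfacet
facet normal 0.378 0.350 -0.857
outer loop
vertex 1.558 2.389 -4.723
vertex 3.667 2.597 -3.709
vertex 2.343 1.481 -4.748
endloop
endfacet
facet normal 0.378 0.350 -0.857
outer loop
vertex 2.883 3.505 -3.684
vertex 3.667 2.597 -3.709
vertex 1.558 2.389 -4.723
endloop
endfacet
facet normal 0.238 -0.412 -0.880
outer loop
vertex -1.836 -3.689 1.635
vertex -2.292 -3.557 1.45
vertex -1.857 -3.291 1.443
endloop
endfacet
facet normal 0.842 0.270 0.467
outer loop
vertex -1.836 -3.689 1.635
vertex -1.857 -3.291 1.443
vertex -2.608 -3.003 2.63
endloop
endfacet
facet normal 0.238 -0.412 -0.880
outer loop
vertex -1.857 -3.291 1.443
vertex -2.292 -3.557 1.45
vertex -2.206 -3.093 1.256
endloop
endfacet
facet normal 0.461 0.884 0.077
outer loop
vertex -1.857 -3.291 1.443
vertex -2.206 -3.093 1.256
vertex -2.608 -3.003 2.63
endloop
endfacet
facet normal 0.235 -0.412 -0.880
outer loop
vertex -2.206 -3.093 1.256
vertex -2.292 -3.557 1.45
vertex -2.62 -3.244 1.216
endloop
endfacet
facet normal -0.325 0.933 -0.156
outer loop
vertex -2.206 -3.093 1.256
vertex -2.62 -3.244 1.216
vertex -2.608 -3.003 2.63
endloop
endfacet
facet normal 0.233 -0.413 -0.880
outer loop
vertex -2.62 -3.244 1.216
vertex -2.292 -3.557 1.45
vertex -2.787 -3.63 1.353
endloop
endfacet
facet normal -0.923 0.379 -0.057
outer loop
vertex -2.62 -3.244 1.216
vertex -2.787 -3.63 1.353
vertex -2.608 -3.003 2.63
endloop
endfacet
facet normal 0.233 -0.414 -0.880
outer loop
vertex -2.787 -3.63 1.353
vertex -2.292 -3.557 1.45
vertex -2.582 -3.961 1.563
endloop
endfacet
facet normal -0.884 -0.358 0.300
outer loop
vertex -2.787 -3.63 1.353
vertex -2.582 -3.961 1.563
vertex -2.608 -3.003 2.63
endloop
endfacet
facet normal 0.234 -0.414 -0.880
outer loop
vertex -2.582 -3.961 1.563
vertex -2.292 -3.557 1.45
vertex -2.158 -3.987 1.688
endloop
endfacet
facet normal -0.235 -0.726 0.646
outer loop
vertex -2.582 -3.961 1.563
vertex -2.158 -3.987 1.688
vertex -2.608 -3.003 2.63
endloop
endfacet
facet normal 0.237 -0.413 -0.879
outer loop
vertex -2.158 -3.987 1.688
vertex -2.292 -3.557 1.45
vertex -1.836 -3.689 1.635
endloop
endfacet
facet normal 0.531 -0.446 0.720
outer loop
vertex -2.158 -3.987 1.688
vertex -1.836 -3.689 1.635
vertex -2.608 -3.003 2.63
endloop
endfacet

endsolid


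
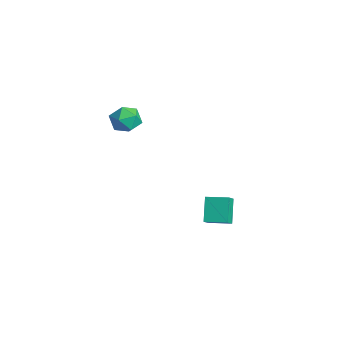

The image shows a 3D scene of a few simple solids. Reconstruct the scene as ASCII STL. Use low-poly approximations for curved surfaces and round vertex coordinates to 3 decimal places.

solid 
facet normal -0.596 -0.794 -0.120
outer loop
vertex 1.319 3.243 -2.974
vertex 0.683 3.828 -3.686
vertex 2.273 2.72 -4.255
endloop
endfacet
facet normal 0.568 -0.522 0.636
outer loop
vertex 3.077 3.792 -4.094
vertex 1.319 3.243 -2.974
vertex 2.273 2.72 -4.255
endloop
endfacet
facet normal -0.596 -0.794 -0.119
outer loop
vertex 2.273 2.72 -4.255
vertex 0.683 3.828 -3.686
vertex 1.636 3.305 -4.967
endloop
endfacet
facet normal 0.567 -0.311 -0.763
outer loop
vertex 1.636 3.305 -4.967
vertex 3.077 3.792 -4.094
vertex 2.273 2.72 -4.255
endloop
endfacet
facet normal -0.567 0.311 0.762
outer loop
vertex 1.319 3.243 -2.974
vertex 1.487 4.9 -3.525
vertex 0.683 3.828 -3.686
endloop
endfacet
facet normal 0.568 -0.522 0.636
outer loop
vertex 2.124 4.315 -2.813
vertex 1.319 3.243 -2.974
vertex 3.077 3.792 -4.094
endloop
endfacet
facet normal -0.567 0.311 0.763
outer loop
vertex 2.124 4.315 -2.813
vertex 1.487 4.9 -3.525
vertex 1.319 3.243 -2.974
endloop
endfacet
facet normal -0.568 0.522 -0.636
outer loop
vertex 0.683 3.828 -3.686
vertex 1.487 4.9 -3.525
vertex 1.636 3.305 -4.967
endloop
endfacet
facet normal 0.567 -0.311 -0.762
outer loop
vertex 2.441 4.377 -4.806
vertex 3.077 3.792 -4.094
vertex 1.636 3.305 -4.967
endloop
endfacet
facet normal -0.568 0.522 -0.636
outer loop
vertex 1.636 3.305 -4.967
vertex 1.487 4.9 -3.525
vertex 2.441 4.377 -4.806
endloop
endfacet
facet normal 0.596 0.794 0.120
outer loop
vertex 2.441 4.377 -4.806
vertex 2.124 4.315 -2.813
vertex 3.077 3.792 -4.094
endloop
endfacet
facet normal 0.596 0.794 0.119
outer loop
vertex 1.487 4.9 -3.525
vertex 2.124 4.315 -2.813
vertex 2.441 4.377 -4.806
endloop
endfacet
facet normal -0.638 -0.400 0.658
outer loop
vertex -1.502 -0.589 3.555
vertex -1.006 -1.443 3.517
vertex -0.754 -0.755 4.18
endloop
endfacet
facet normal -0.571 0.302 0.763
outer loop
vertex -1.502 -0.589 3.555
vertex -0.754 -0.755 4.18
vertex -0.855 0.131 3.754
endloop
endfacet
facet normal -0.756 0.635 0.159
outer loop
vertex -1.502 -0.589 3.555
vertex -0.855 0.131 3.754
vertex -1.168 -0.009 2.827
endloop
endfacet
facet normal -0.937 0.138 -0.320
outer loop
vertex -1.502 -0.589 3.555
vertex -1.168 -0.009 2.827
vertex -1.261 -0.982 2.681
endloop
endfacet
facet normal -0.865 -0.502 -0.013
outer loop
vertex -1.502 -0.589 3.555
vertex -1.261 -0.982 2.681
vertex -1.006 -1.443 3.517
endloop
endfacet
facet normal 0.117 0.441 0.890
outer loop
vertex -0.855 0.131 3.754
vertex -0.754 -0.755 4.18
vertex 0.041 -0.278 3.839
endloop
endfacet
facet normal 0.007 -0.695 0.719
outer loop
vertex -0.754 -0.755 4.18
vertex -1.006 -1.443 3.517
vertex -0.052 -1.251 3.693
endloop
endfacet
facet normal -0.358 -0.860 -0.365
outer loop
vertex -1.006 -1.443 3.517
vertex -1.261 -0.982 2.681
vertex -0.365 -1.391 2.766
endloop
endfacet
facet normal -0.475 0.175 -0.863
outer loop
vertex -1.261 -0.982 2.681
vertex -1.168 -0.009 2.827
vertex -0.466 -0.505 2.34
endloop
endfacet
facet normal -0.181 0.980 -0.087
outer loop
vertex -1.168 -0.009 2.827
vertex -0.855 0.131 3.754
vertex -0.214 0.183 3.003
endloop
endfacet
facet normal 0.937 -0.138 0.320
outer loop
vertex 0.282 -0.671 2.965
vertex 0.041 -0.278 3.839
vertex -0.052 -1.251 3.693
endloop
endfacet
facet normal 0.756 -0.635 -0.159
outer loop
vertex 0.282 -0.671 2.965
vertex -0.052 -1.251 3.693
vertex -0.365 -1.391 2.766
endloop
endfacet
facet normal 0.571 -0.302 -0.763
outer loop
vertex 0.282 -0.671 2.965
vertex -0.365 -1.391 2.766
vertex -0.466 -0.505 2.34
endloop
endfacet
facet normal 0.638 0.400 -0.658
outer loop
vertex 0.282 -0.671 2.965
vertex -0.466 -0.505 2.34
vertex -0.214 0.183 3.003
endloop
endfacet
facet normal 0.865 0.502 0.013
outer loop
vertex 0.282 -0.671 2.965
vertex -0.214 0.183 3.003
vertex 0.041 -0.278 3.839
endloop
endfacet
facet normal 0.475 -0.175 0.863
outer loop
vertex -0.052 -1.251 3.693
vertex 0.041 -0.278 3.839
vertex -0.754 -0.755 4.18
endloop
endfacet
facet normal 0.181 -0.980 0.087
outer loop
vertex -0.365 -1.391 2.766
vertex -0.052 -1.251 3.693
vertex -1.006 -1.443 3.517
endloop
endfacet
facet normal -0.117 -0.441 -0.890
outer loop
vertex -0.466 -0.505 2.34
vertex -0.365 -1.391 2.766
vertex -1.261 -0.982 2.681
endloop
endfacet
facet normal -0.007 0.695 -0.719
outer loop
vertex -0.214 0.183 3.003
vertex -0.466 -0.505 2.34
vertex -1.168 -0.009 2.827
endloop
endfacet
facet normal 0.358 0.860 0.365
outer loop
vertex 0.041 -0.278 3.839
vertex -0.214 0.183 3.003
vertex -0.855 0.131 3.754
endloop
endfacet

endsolid


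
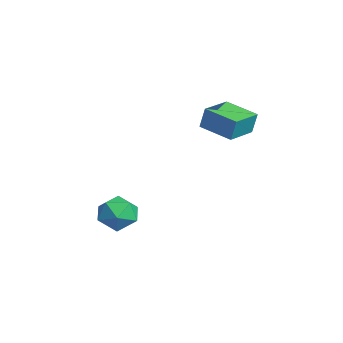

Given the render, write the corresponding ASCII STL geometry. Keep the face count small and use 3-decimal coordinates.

solid 
facet normal -0.727 0.628 0.277
outer loop
vertex 1.597 -2.871 -2.577
vertex 1.95 -2.957 -1.457
vertex 2.404 -2.124 -2.155
endloop
endfacet
facet normal -0.509 0.769 -0.387
outer loop
vertex 1.597 -2.871 -2.577
vertex 2.404 -2.124 -2.155
vertex 2.532 -2.582 -3.232
endloop
endfacet
facet normal -0.601 0.180 -0.779
outer loop
vertex 1.597 -2.871 -2.577
vertex 2.532 -2.582 -3.232
vertex 2.157 -3.698 -3.2
endloop
endfacet
facet normal -0.876 -0.325 -0.356
outer loop
vertex 1.597 -2.871 -2.577
vertex 2.157 -3.698 -3.2
vertex 1.797 -3.93 -2.103
endloop
endfacet
facet normal -0.954 -0.047 0.297
outer loop
vertex 1.597 -2.871 -2.577
vertex 1.797 -3.93 -2.103
vertex 1.95 -2.957 -1.457
endloop
endfacet
facet normal 0.190 0.911 -0.365
outer loop
vertex 2.532 -2.582 -3.232
vertex 2.404 -2.124 -2.155
vertex 3.463 -2.49 -2.517
endloop
endfacet
facet normal -0.162 0.684 0.711
outer loop
vertex 2.404 -2.124 -2.155
vertex 1.95 -2.957 -1.457
vertex 3.103 -2.722 -1.42
endloop
endfacet
facet normal -0.530 -0.410 0.743
outer loop
vertex 1.95 -2.957 -1.457
vertex 1.797 -3.93 -2.103
vertex 2.728 -3.838 -1.388
endloop
endfacet
facet normal -0.404 -0.859 -0.314
outer loop
vertex 1.797 -3.93 -2.103
vertex 2.157 -3.698 -3.2
vertex 2.856 -4.296 -2.465
endloop
endfacet
facet normal 0.041 -0.042 -0.998
outer loop
vertex 2.157 -3.698 -3.2
vertex 2.532 -2.582 -3.232
vertex 3.31 -3.463 -3.163
endloop
endfacet
facet normal 0.876 0.325 0.356
outer loop
vertex 3.663 -3.549 -2.043
vertex 3.463 -2.49 -2.517
vertex 3.103 -2.722 -1.42
endloop
endfacet
facet normal 0.601 -0.180 0.779
outer loop
vertex 3.663 -3.549 -2.043
vertex 3.103 -2.722 -1.42
vertex 2.728 -3.838 -1.388
endloop
endfacet
facet normal 0.509 -0.769 0.387
outer loop
vertex 3.663 -3.549 -2.043
vertex 2.728 -3.838 -1.388
vertex 2.856 -4.296 -2.465
endloop
endfacet
facet normal 0.727 -0.628 -0.277
outer loop
vertex 3.663 -3.549 -2.043
vertex 2.856 -4.296 -2.465
vertex 3.31 -3.463 -3.163
endloop
endfacet
facet normal 0.954 0.047 -0.297
outer loop
vertex 3.663 -3.549 -2.043
vertex 3.31 -3.463 -3.163
vertex 3.463 -2.49 -2.517
endloop
endfacet
facet normal 0.404 0.859 0.314
outer loop
vertex 3.103 -2.722 -1.42
vertex 3.463 -2.49 -2.517
vertex 2.404 -2.124 -2.155
endloop
endfacet
facet normal -0.041 0.042 0.998
outer loop
vertex 2.728 -3.838 -1.388
vertex 3.103 -2.722 -1.42
vertex 1.95 -2.957 -1.457
endloop
endfacet
facet normal -0.190 -0.911 0.365
outer loop
vertex 2.856 -4.296 -2.465
vertex 2.728 -3.838 -1.388
vertex 1.797 -3.93 -2.103
endloop
endfacet
facet normal 0.162 -0.684 -0.711
outer loop
vertex 3.31 -3.463 -3.163
vertex 2.856 -4.296 -2.465
vertex 2.157 -3.698 -3.2
endloop
endfacet
facet normal 0.530 0.410 -0.743
outer loop
vertex 3.463 -2.49 -2.517
vertex 3.31 -3.463 -3.163
vertex 2.532 -2.582 -3.232
endloop
endfacet
facet normal -0.818 -0.541 0.198
outer loop
vertex 2.439 1.334 4.087
vertex 1.415 2.833 3.952
vertex 2.283 1.115 2.846
endloop
endfacet
facet normal 0.562 -0.824 0.075
outer loop
vertex 3.845 2.147 2.468
vertex 2.439 1.334 4.087
vertex 2.283 1.115 2.846
endloop
endfacet
facet normal -0.818 -0.541 0.198
outer loop
vertex 2.283 1.115 2.846
vertex 1.415 2.833 3.952
vertex 1.259 2.614 2.71
endloop
endfacet
facet normal -0.123 -0.172 -0.977
outer loop
vertex 1.259 2.614 2.71
vertex 3.845 2.147 2.468
vertex 2.283 1.115 2.846
endloop
endfacet
facet normal 0.123 0.172 0.977
outer loop
vertex 2.439 1.334 4.087
vertex 2.977 3.865 3.574
vertex 1.415 2.833 3.952
endloop
endfacet
facet normal 0.562 -0.824 0.075
outer loop
vertex 4.001 2.366 3.71
vertex 2.439 1.334 4.087
vertex 3.845 2.147 2.468
endloop
endfacet
facet normal 0.122 0.172 0.977
outer loop
vertex 4.001 2.366 3.71
vertex 2.977 3.865 3.574
vertex 2.439 1.334 4.087
endloop
endfacet
facet normal -0.562 0.824 -0.075
outer loop
vertex 1.415 2.833 3.952
vertex 2.977 3.865 3.574
vertex 1.259 2.614 2.71
endloop
endfacet
facet normal -0.122 -0.172 -0.978
outer loop
vertex 2.821 3.646 2.333
vertex 3.845 2.147 2.468
vertex 1.259 2.614 2.71
endloop
endfacet
facet normal -0.562 0.824 -0.075
outer loop
vertex 1.259 2.614 2.71
vertex 2.977 3.865 3.574
vertex 2.821 3.646 2.333
endloop
endfacet
facet normal 0.818 0.541 -0.198
outer loop
vertex 2.821 3.646 2.333
vertex 4.001 2.366 3.71
vertex 3.845 2.147 2.468
endloop
endfacet
facet normal 0.818 0.541 -0.198
outer loop
vertex 2.977 3.865 3.574
vertex 4.001 2.366 3.71
vertex 2.821 3.646 2.333
endloop
endfacet

endsolid


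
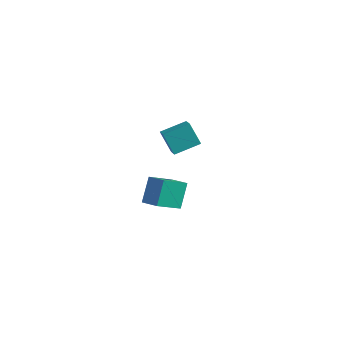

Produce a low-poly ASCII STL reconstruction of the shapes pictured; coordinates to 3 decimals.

solid 
facet normal -0.612 -0.735 -0.292
outer loop
vertex -1.467 0.076 3.803
vertex -2.017 0.766 3.217
vertex -0.816 -0.128 2.953
endloop
endfacet
facet normal 0.519 -0.651 0.554
outer loop
vertex -0.083 0.754 3.303
vertex -1.467 0.076 3.803
vertex -0.816 -0.128 2.953
endloop
endfacet
facet normal -0.612 -0.736 -0.291
outer loop
vertex -0.816 -0.128 2.953
vertex -2.017 0.766 3.217
vertex -1.367 0.562 2.366
endloop
endfacet
facet normal 0.597 -0.187 -0.780
outer loop
vertex -1.367 0.562 2.366
vertex -0.083 0.754 3.303
vertex -0.816 -0.128 2.953
endloop
endfacet
facet normal -0.597 0.187 0.780
outer loop
vertex -1.467 0.076 3.803
vertex -1.284 1.648 3.567
vertex -2.017 0.766 3.217
endloop
endfacet
facet normal 0.519 -0.652 0.553
outer loop
vertex -0.733 0.958 4.154
vertex -1.467 0.076 3.803
vertex -0.083 0.754 3.303
endloop
endfacet
facet normal -0.597 0.187 0.780
outer loop
vertex -0.733 0.958 4.154
vertex -1.284 1.648 3.567
vertex -1.467 0.076 3.803
endloop
endfacet
facet normal -0.520 0.651 -0.553
outer loop
vertex -2.017 0.766 3.217
vertex -1.284 1.648 3.567
vertex -1.367 0.562 2.366
endloop
endfacet
facet normal 0.597 -0.187 -0.780
outer loop
vertex -0.633 1.444 2.717
vertex -0.083 0.754 3.303
vertex -1.367 0.562 2.366
endloop
endfacet
facet normal -0.518 0.652 -0.554
outer loop
vertex -1.367 0.562 2.366
vertex -1.284 1.648 3.567
vertex -0.633 1.444 2.717
endloop
endfacet
facet normal 0.612 0.735 0.291
outer loop
vertex -0.633 1.444 2.717
vertex -0.733 0.958 4.154
vertex -0.083 0.754 3.303
endloop
endfacet
facet normal 0.611 0.736 0.291
outer loop
vertex -1.284 1.648 3.567
vertex -0.733 0.958 4.154
vertex -0.633 1.444 2.717
endloop
endfacet
facet normal -0.946 0.163 -0.282
outer loop
vertex -3.082 1.621 -0.91
vertex -2.605 2.802 -1.828
vertex -2.928 0.778 -1.914
endloop
endfacet
facet normal -0.304 -0.752 0.585
outer loop
vertex -2.115 0.638 -1.672
vertex -3.082 1.621 -0.91
vertex -2.928 0.778 -1.914
endloop
endfacet
facet normal -0.946 0.163 -0.281
outer loop
vertex -2.928 0.778 -1.914
vertex -2.605 2.802 -1.828
vertex -2.452 1.96 -2.832
endloop
endfacet
facet normal 0.117 -0.638 -0.761
outer loop
vertex -2.452 1.96 -2.832
vertex -2.115 0.638 -1.672
vertex -2.928 0.778 -1.914
endloop
endfacet
facet normal -0.117 0.638 0.761
outer loop
vertex -3.082 1.621 -0.91
vertex -1.792 2.662 -1.586
vertex -2.605 2.802 -1.828
endloop
endfacet
facet normal -0.304 -0.752 0.585
outer loop
vertex -2.268 1.48 -0.668
vertex -3.082 1.621 -0.91
vertex -2.115 0.638 -1.672
endloop
endfacet
facet normal -0.116 0.638 0.761
outer loop
vertex -2.268 1.48 -0.668
vertex -1.792 2.662 -1.586
vertex -3.082 1.621 -0.91
endloop
endfacet
facet normal 0.304 0.752 -0.585
outer loop
vertex -2.605 2.802 -1.828
vertex -1.792 2.662 -1.586
vertex -2.452 1.96 -2.832
endloop
endfacet
facet normal 0.116 -0.638 -0.761
outer loop
vertex -1.638 1.819 -2.59
vertex -2.115 0.638 -1.672
vertex -2.452 1.96 -2.832
endloop
endfacet
facet normal 0.304 0.752 -0.585
outer loop
vertex -2.452 1.96 -2.832
vertex -1.792 2.662 -1.586
vertex -1.638 1.819 -2.59
endloop
endfacet
facet normal 0.946 -0.163 0.281
outer loop
vertex -1.638 1.819 -2.59
vertex -2.268 1.48 -0.668
vertex -2.115 0.638 -1.672
endloop
endfacet
facet normal 0.946 -0.162 0.281
outer loop
vertex -1.792 2.662 -1.586
vertex -2.268 1.48 -0.668
vertex -1.638 1.819 -2.59
endloop
endfacet

endsolid


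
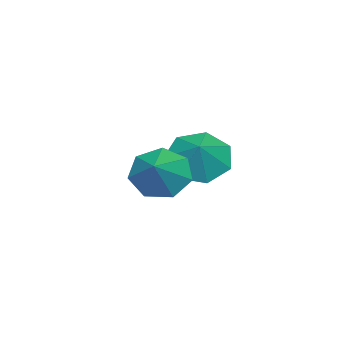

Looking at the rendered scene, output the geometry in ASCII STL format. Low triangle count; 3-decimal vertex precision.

solid 
facet normal -0.682 -0.305 -0.664
outer loop
vertex -3.349 1.575 -4.946
vertex -3.897 1.056 -4.145
vertex -4.016 2.091 -4.498
endloop
endfacet
facet normal 0.580 0.812 -0.072
outer loop
vertex -3.349 1.575 -4.946
vertex -4.016 2.091 -4.498
vertex -2.983 1.464 -3.255
endloop
endfacet
facet normal -0.683 -0.305 -0.664
outer loop
vertex -4.016 2.091 -4.498
vertex -3.897 1.056 -4.145
vertex -4.593 1.828 -3.784
endloop
endfacet
facet normal 0.076 0.914 0.398
outer loop
vertex -4.016 2.091 -4.498
vertex -4.593 1.828 -3.784
vertex -2.983 1.464 -3.255
endloop
endfacet
facet normal -0.682 -0.304 -0.665
outer loop
vertex -4.593 1.828 -3.784
vertex -3.897 1.056 -4.145
vertex -4.646 0.984 -3.343
endloop
endfacet
facet normal -0.180 0.464 0.867
outer loop
vertex -4.593 1.828 -3.784
vertex -4.646 0.984 -3.343
vertex -2.983 1.464 -3.255
endloop
endfacet
facet normal -0.682 -0.304 -0.665
outer loop
vertex -4.646 0.984 -3.343
vertex -3.897 1.056 -4.145
vertex -4.136 0.194 -3.505
endloop
endfacet
facet normal 0.005 -0.198 0.980
outer loop
vertex -4.646 0.984 -3.343
vertex -4.136 0.194 -3.505
vertex -2.983 1.464 -3.255
endloop
endfacet
facet normal -0.683 -0.304 -0.664
outer loop
vertex -4.136 0.194 -3.505
vertex -3.897 1.056 -4.145
vertex -3.446 0.053 -4.15
endloop
endfacet
facet normal 0.493 -0.576 0.653
outer loop
vertex -4.136 0.194 -3.505
vertex -3.446 0.053 -4.15
vertex -2.983 1.464 -3.255
endloop
endfacet
facet normal -0.683 -0.304 -0.664
outer loop
vertex -3.446 0.053 -4.15
vertex -3.897 1.056 -4.145
vertex -3.096 0.668 -4.791
endloop
endfacet
facet normal 0.914 -0.383 0.131
outer loop
vertex -3.446 0.053 -4.15
vertex -3.096 0.668 -4.791
vertex -2.983 1.464 -3.255
endloop
endfacet
facet normal -0.683 -0.304 -0.664
outer loop
vertex -3.096 0.668 -4.791
vertex -3.897 1.056 -4.145
vertex -3.349 1.575 -4.946
endloop
endfacet
facet normal 0.953 0.233 -0.191
outer loop
vertex -3.096 0.668 -4.791
vertex -3.349 1.575 -4.946
vertex -2.983 1.464 -3.255
endloop
endfacet
facet normal -0.805 -0.233 -0.545
outer loop
vertex -0.266 0.876 -4.352
vertex -0.852 1.138 -3.598
vertex -0.512 1.699 -4.34
endloop
endfacet
facet normal 0.849 0.261 -0.459
outer loop
vertex -0.266 0.876 -4.352
vertex -0.512 1.699 -4.34
vertex 0.412 1.502 -2.742
endloop
endfacet
facet normal -0.805 -0.233 -0.545
outer loop
vertex -0.512 1.699 -4.34
vertex -0.852 1.138 -3.598
vertex -1.014 2.099 -3.769
endloop
endfacet
facet normal 0.485 0.857 -0.174
outer loop
vertex -0.512 1.699 -4.34
vertex -1.014 2.099 -3.769
vertex 0.412 1.502 -2.742
endloop
endfacet
facet normal -0.805 -0.233 -0.545
outer loop
vertex -1.014 2.099 -3.769
vertex -0.852 1.138 -3.598
vertex -1.394 1.776 -3.07
endloop
endfacet
facet normal 0.055 0.895 0.443
outer loop
vertex -1.014 2.099 -3.769
vertex -1.394 1.776 -3.07
vertex 0.412 1.502 -2.742
endloop
endfacet
facet normal -0.805 -0.232 -0.546
outer loop
vertex -1.394 1.776 -3.07
vertex -0.852 1.138 -3.598
vertex -1.366 0.971 -2.769
endloop
endfacet
facet normal -0.117 0.344 0.932
outer loop
vertex -1.394 1.776 -3.07
vertex -1.366 0.971 -2.769
vertex 0.412 1.502 -2.742
endloop
endfacet
facet normal -0.805 -0.232 -0.546
outer loop
vertex -1.366 0.971 -2.769
vertex -0.852 1.138 -3.598
vertex -0.951 0.292 -3.092
endloop
endfacet
facet normal 0.099 -0.378 0.921
outer loop
vertex -1.366 0.971 -2.769
vertex -0.951 0.292 -3.092
vertex 0.412 1.502 -2.742
endloop
endfacet
facet normal -0.805 -0.232 -0.546
outer loop
vertex -0.951 0.292 -3.092
vertex -0.852 1.138 -3.598
vertex -0.461 0.25 -3.797
endloop
endfacet
facet normal 0.540 -0.730 0.419
outer loop
vertex -0.951 0.292 -3.092
vertex -0.461 0.25 -3.797
vertex 0.412 1.502 -2.742
endloop
endfacet
facet normal -0.805 -0.232 -0.545
outer loop
vertex -0.461 0.25 -3.797
vertex -0.852 1.138 -3.598
vertex -0.266 0.876 -4.352
endloop
endfacet
facet normal 0.874 -0.445 -0.195
outer loop
vertex -0.461 0.25 -3.797
vertex -0.266 0.876 -4.352
vertex 0.412 1.502 -2.742
endloop
endfacet

endsolid


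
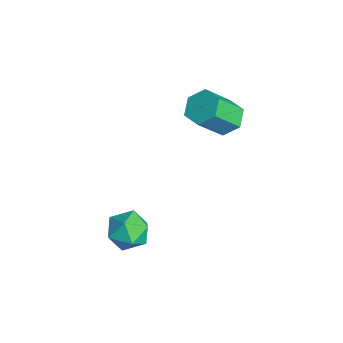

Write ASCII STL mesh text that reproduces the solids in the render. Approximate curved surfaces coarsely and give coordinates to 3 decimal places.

solid 
facet normal -0.170 0.628 -0.760
outer loop
vertex 0.494 4.261 0.995
vertex -0.221 3.984 0.926
vertex -0.083 4.583 1.39
endloop
endfacet
facet normal 0.640 0.656 0.400
outer loop
vertex 0.494 4.261 0.995
vertex -0.083 4.583 1.39
vertex 0.777 3.212 2.264
endloop
endfacet
facet normal 0.640 0.656 0.400
outer loop
vertex 0.777 3.212 2.264
vertex -0.083 4.583 1.39
vertex 0.199 3.535 2.658
endloop
endfacet
facet normal 0.168 -0.628 0.760
outer loop
vertex 0.777 3.212 2.264
vertex 0.199 3.535 2.658
vertex 0.061 2.936 2.194
endloop
endfacet
facet normal -0.168 0.628 -0.760
outer loop
vertex -0.083 4.583 1.39
vertex -0.221 3.984 0.926
vertex -0.799 4.306 1.32
endloop
endfacet
facet normal -0.330 0.690 0.644
outer loop
vertex -0.083 4.583 1.39
vertex -0.799 4.306 1.32
vertex 0.199 3.535 2.658
endloop
endfacet
facet normal -0.330 0.691 0.644
outer loop
vertex 0.199 3.535 2.658
vertex -0.799 4.306 1.32
vertex -0.516 3.258 2.589
endloop
endfacet
facet normal 0.170 -0.628 0.760
outer loop
vertex 0.199 3.535 2.658
vertex -0.516 3.258 2.589
vertex 0.061 2.936 2.194
endloop
endfacet
facet normal -0.168 0.628 -0.760
outer loop
vertex -0.799 4.306 1.32
vertex -0.221 3.984 0.926
vertex -0.937 3.708 0.856
endloop
endfacet
facet normal -0.969 0.034 0.244
outer loop
vertex -0.799 4.306 1.32
vertex -0.937 3.708 0.856
vertex -0.516 3.258 2.589
endloop
endfacet
facet normal -0.969 0.034 0.244
outer loop
vertex -0.516 3.258 2.589
vertex -0.937 3.708 0.856
vertex -0.654 2.659 2.125
endloop
endfacet
facet normal 0.170 -0.628 0.760
outer loop
vertex -0.516 3.258 2.589
vertex -0.654 2.659 2.125
vertex 0.061 2.936 2.194
endloop
endfacet
facet normal -0.168 0.628 -0.760
outer loop
vertex -0.937 3.708 0.856
vertex -0.221 3.984 0.926
vertex -0.359 3.385 0.462
endloop
endfacet
facet normal -0.640 -0.656 -0.400
outer loop
vertex -0.937 3.708 0.856
vertex -0.359 3.385 0.462
vertex -0.654 2.659 2.125
endloop
endfacet
facet normal -0.640 -0.656 -0.400
outer loop
vertex -0.654 2.659 2.125
vertex -0.359 3.385 0.462
vertex -0.077 2.337 1.73
endloop
endfacet
facet normal 0.170 -0.628 0.760
outer loop
vertex -0.654 2.659 2.125
vertex -0.077 2.337 1.73
vertex 0.061 2.936 2.194
endloop
endfacet
facet normal -0.170 0.628 -0.760
outer loop
vertex -0.359 3.385 0.462
vertex -0.221 3.984 0.926
vertex 0.356 3.662 0.531
endloop
endfacet
facet normal 0.330 -0.690 -0.644
outer loop
vertex -0.359 3.385 0.462
vertex 0.356 3.662 0.531
vertex -0.077 2.337 1.73
endloop
endfacet
facet normal 0.330 -0.690 -0.644
outer loop
vertex -0.077 2.337 1.73
vertex 0.356 3.662 0.531
vertex 0.639 2.614 1.8
endloop
endfacet
facet normal 0.168 -0.628 0.760
outer loop
vertex -0.077 2.337 1.73
vertex 0.639 2.614 1.8
vertex 0.061 2.936 2.194
endloop
endfacet
facet normal -0.170 0.628 -0.760
outer loop
vertex 0.356 3.662 0.531
vertex -0.221 3.984 0.926
vertex 0.494 4.261 0.995
endloop
endfacet
facet normal 0.969 -0.034 -0.244
outer loop
vertex 0.356 3.662 0.531
vertex 0.494 4.261 0.995
vertex 0.639 2.614 1.8
endloop
endfacet
facet normal 0.969 -0.034 -0.244
outer loop
vertex 0.639 2.614 1.8
vertex 0.494 4.261 0.995
vertex 0.777 3.212 2.264
endloop
endfacet
facet normal 0.168 -0.628 0.760
outer loop
vertex 0.639 2.614 1.8
vertex 0.777 3.212 2.264
vertex 0.061 2.936 2.194
endloop
endfacet
facet normal -0.888 -0.048 0.457
outer loop
vertex 1.885 -0.503 -1.535
vertex 2.209 -1.097 -0.968
vertex 2.259 -0.235 -0.781
endloop
endfacet
facet normal -0.782 0.598 0.175
outer loop
vertex 1.885 -0.503 -1.535
vertex 2.259 -0.235 -0.781
vertex 2.422 0.198 -1.533
endloop
endfacet
facet normal -0.675 0.518 -0.525
outer loop
vertex 1.885 -0.503 -1.535
vertex 2.422 0.198 -1.533
vertex 2.473 -0.396 -2.185
endloop
endfacet
facet normal -0.715 -0.178 -0.676
outer loop
vertex 1.885 -0.503 -1.535
vertex 2.473 -0.396 -2.185
vertex 2.341 -1.197 -1.835
endloop
endfacet
facet normal -0.847 -0.527 -0.068
outer loop
vertex 1.885 -0.503 -1.535
vertex 2.341 -1.197 -1.835
vertex 2.209 -1.097 -0.968
endloop
endfacet
facet normal -0.185 0.868 0.460
outer loop
vertex 2.422 0.198 -1.533
vertex 2.259 -0.235 -0.781
vertex 3.079 0.037 -0.965
endloop
endfacet
facet normal -0.358 -0.178 0.917
outer loop
vertex 2.259 -0.235 -0.781
vertex 2.209 -1.097 -0.968
vertex 2.947 -0.764 -0.615
endloop
endfacet
facet normal -0.291 -0.955 0.066
outer loop
vertex 2.209 -1.097 -0.968
vertex 2.341 -1.197 -1.835
vertex 2.998 -1.358 -1.267
endloop
endfacet
facet normal -0.077 -0.388 -0.918
outer loop
vertex 2.341 -1.197 -1.835
vertex 2.473 -0.396 -2.185
vertex 3.161 -0.925 -2.019
endloop
endfacet
facet normal -0.011 0.739 -0.674
outer loop
vertex 2.473 -0.396 -2.185
vertex 2.422 0.198 -1.533
vertex 3.211 -0.063 -1.832
endloop
endfacet
facet normal 0.715 0.178 0.676
outer loop
vertex 3.535 -0.657 -1.265
vertex 3.079 0.037 -0.965
vertex 2.947 -0.764 -0.615
endloop
endfacet
facet normal 0.675 -0.518 0.525
outer loop
vertex 3.535 -0.657 -1.265
vertex 2.947 -0.764 -0.615
vertex 2.998 -1.358 -1.267
endloop
endfacet
facet normal 0.782 -0.598 -0.175
outer loop
vertex 3.535 -0.657 -1.265
vertex 2.998 -1.358 -1.267
vertex 3.161 -0.925 -2.019
endloop
endfacet
facet normal 0.888 0.048 -0.457
outer loop
vertex 3.535 -0.657 -1.265
vertex 3.161 -0.925 -2.019
vertex 3.211 -0.063 -1.832
endloop
endfacet
facet normal 0.847 0.527 0.068
outer loop
vertex 3.535 -0.657 -1.265
vertex 3.211 -0.063 -1.832
vertex 3.079 0.037 -0.965
endloop
endfacet
facet normal 0.077 0.388 0.918
outer loop
vertex 2.947 -0.764 -0.615
vertex 3.079 0.037 -0.965
vertex 2.259 -0.235 -0.781
endloop
endfacet
facet normal 0.011 -0.739 0.674
outer loop
vertex 2.998 -1.358 -1.267
vertex 2.947 -0.764 -0.615
vertex 2.209 -1.097 -0.968
endloop
endfacet
facet normal 0.185 -0.868 -0.460
outer loop
vertex 3.161 -0.925 -2.019
vertex 2.998 -1.358 -1.267
vertex 2.341 -1.197 -1.835
endloop
endfacet
facet normal 0.358 0.178 -0.917
outer loop
vertex 3.211 -0.063 -1.832
vertex 3.161 -0.925 -2.019
vertex 2.473 -0.396 -2.185
endloop
endfacet
facet normal 0.291 0.955 -0.066
outer loop
vertex 3.079 0.037 -0.965
vertex 3.211 -0.063 -1.832
vertex 2.422 0.198 -1.533
endloop
endfacet

endsolid


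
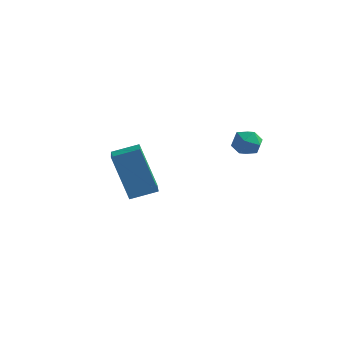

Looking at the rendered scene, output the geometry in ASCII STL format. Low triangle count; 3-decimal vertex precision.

solid 
facet normal -0.477 0.821 -0.313
outer loop
vertex -3.735 1.196 -2.378
vertex -2.84 1.847 -2.033
vertex -2.832 0.982 -4.318
endloop
endfacet
facet normal -0.772 -0.562 -0.297
outer loop
vertex -1.84 -0.727 -3.667
vertex -3.735 1.196 -2.378
vertex -2.832 0.982 -4.318
endloop
endfacet
facet normal -0.476 0.822 -0.313
outer loop
vertex -2.832 0.982 -4.318
vertex -2.84 1.847 -2.033
vertex -1.936 1.633 -3.972
endloop
endfacet
facet normal 0.421 -0.099 -0.902
outer loop
vertex -1.936 1.633 -3.972
vertex -1.84 -0.727 -3.667
vertex -2.832 0.982 -4.318
endloop
endfacet
facet normal -0.420 0.100 0.902
outer loop
vertex -3.735 1.196 -2.378
vertex -1.848 0.138 -1.382
vertex -2.84 1.847 -2.033
endloop
endfacet
facet normal -0.772 -0.561 -0.298
outer loop
vertex -2.744 -0.513 -1.728
vertex -3.735 1.196 -2.378
vertex -1.84 -0.727 -3.667
endloop
endfacet
facet normal -0.420 0.099 0.902
outer loop
vertex -2.744 -0.513 -1.728
vertex -1.848 0.138 -1.382
vertex -3.735 1.196 -2.378
endloop
endfacet
facet normal 0.772 0.562 0.298
outer loop
vertex -2.84 1.847 -2.033
vertex -1.848 0.138 -1.382
vertex -1.936 1.633 -3.972
endloop
endfacet
facet normal 0.420 -0.099 -0.902
outer loop
vertex -0.945 -0.076 -3.322
vertex -1.84 -0.727 -3.667
vertex -1.936 1.633 -3.972
endloop
endfacet
facet normal 0.772 0.561 0.298
outer loop
vertex -1.936 1.633 -3.972
vertex -1.848 0.138 -1.382
vertex -0.945 -0.076 -3.322
endloop
endfacet
facet normal 0.477 -0.821 0.313
outer loop
vertex -0.945 -0.076 -3.322
vertex -2.744 -0.513 -1.728
vertex -1.84 -0.727 -3.667
endloop
endfacet
facet normal 0.476 -0.822 0.312
outer loop
vertex -1.848 0.138 -1.382
vertex -2.744 -0.513 -1.728
vertex -0.945 -0.076 -3.322
endloop
endfacet
facet normal 0.426 0.737 -0.525
outer loop
vertex 2.34 1.563 -1.24
vertex 1.836 1.975 -1.071
vertex 2.383 1.936 -0.682
endloop
endfacet
facet normal 0.919 0.292 -0.266
outer loop
vertex 2.34 1.563 -1.24
vertex 2.383 1.936 -0.682
vertex 2.589 1.296 -0.674
endloop
endfacet
facet normal 0.778 -0.363 -0.513
outer loop
vertex 2.34 1.563 -1.24
vertex 2.589 1.296 -0.674
vertex 2.168 0.938 -1.059
endloop
endfacet
facet normal 0.197 -0.322 -0.926
outer loop
vertex 2.34 1.563 -1.24
vertex 2.168 0.938 -1.059
vertex 1.703 1.358 -1.304
endloop
endfacet
facet normal -0.021 0.357 -0.934
outer loop
vertex 2.34 1.563 -1.24
vertex 1.703 1.358 -1.304
vertex 1.836 1.975 -1.071
endloop
endfacet
facet normal 0.851 0.279 0.445
outer loop
vertex 2.589 1.296 -0.674
vertex 2.383 1.936 -0.682
vertex 2.237 1.542 -0.156
endloop
endfacet
facet normal 0.054 0.998 0.025
outer loop
vertex 2.383 1.936 -0.682
vertex 1.836 1.975 -1.071
vertex 1.772 1.962 -0.401
endloop
endfacet
facet normal -0.668 0.385 -0.637
outer loop
vertex 1.836 1.975 -1.071
vertex 1.703 1.358 -1.304
vertex 1.351 1.604 -0.786
endloop
endfacet
facet normal -0.317 -0.715 -0.623
outer loop
vertex 1.703 1.358 -1.304
vertex 2.168 0.938 -1.059
vertex 1.557 0.964 -0.778
endloop
endfacet
facet normal 0.623 -0.781 0.044
outer loop
vertex 2.168 0.938 -1.059
vertex 2.589 1.296 -0.674
vertex 2.104 0.925 -0.389
endloop
endfacet
facet normal -0.197 0.322 0.926
outer loop
vertex 1.6 1.337 -0.22
vertex 2.237 1.542 -0.156
vertex 1.772 1.962 -0.401
endloop
endfacet
facet normal -0.778 0.363 0.513
outer loop
vertex 1.6 1.337 -0.22
vertex 1.772 1.962 -0.401
vertex 1.351 1.604 -0.786
endloop
endfacet
facet normal -0.919 -0.292 0.266
outer loop
vertex 1.6 1.337 -0.22
vertex 1.351 1.604 -0.786
vertex 1.557 0.964 -0.778
endloop
endfacet
facet normal -0.426 -0.737 0.525
outer loop
vertex 1.6 1.337 -0.22
vertex 1.557 0.964 -0.778
vertex 2.104 0.925 -0.389
endloop
endfacet
facet normal 0.021 -0.357 0.934
outer loop
vertex 1.6 1.337 -0.22
vertex 2.104 0.925 -0.389
vertex 2.237 1.542 -0.156
endloop
endfacet
facet normal 0.317 0.715 0.623
outer loop
vertex 1.772 1.962 -0.401
vertex 2.237 1.542 -0.156
vertex 2.383 1.936 -0.682
endloop
endfacet
facet normal -0.623 0.781 -0.044
outer loop
vertex 1.351 1.604 -0.786
vertex 1.772 1.962 -0.401
vertex 1.836 1.975 -1.071
endloop
endfacet
facet normal -0.851 -0.279 -0.445
outer loop
vertex 1.557 0.964 -0.778
vertex 1.351 1.604 -0.786
vertex 1.703 1.358 -1.304
endloop
endfacet
facet normal -0.054 -0.998 -0.025
outer loop
vertex 2.104 0.925 -0.389
vertex 1.557 0.964 -0.778
vertex 2.168 0.938 -1.059
endloop
endfacet
facet normal 0.668 -0.385 0.637
outer loop
vertex 2.237 1.542 -0.156
vertex 2.104 0.925 -0.389
vertex 2.589 1.296 -0.674
endloop
endfacet

endsolid


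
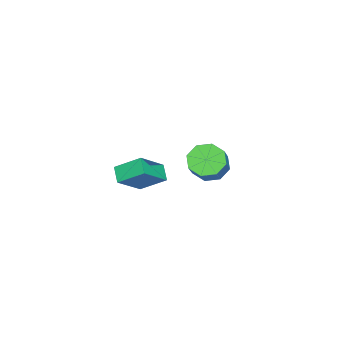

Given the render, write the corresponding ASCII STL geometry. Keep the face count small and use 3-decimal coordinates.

solid 
facet normal -0.706 -0.476 0.524
outer loop
vertex 2.313 -0.696 1.182
vertex 1.004 -0.106 -0.046
vertex 2.539 -1.971 0.329
endloop
endfacet
facet normal 0.693 -0.312 0.650
outer loop
vertex 3.216 -1.514 -0.174
vertex 2.313 -0.696 1.182
vertex 2.539 -1.971 0.329
endloop
endfacet
facet normal -0.706 -0.476 0.524
outer loop
vertex 2.539 -1.971 0.329
vertex 1.004 -0.106 -0.046
vertex 1.229 -1.38 -0.899
endloop
endfacet
facet normal 0.146 -0.822 -0.551
outer loop
vertex 1.229 -1.38 -0.899
vertex 3.216 -1.514 -0.174
vertex 2.539 -1.971 0.329
endloop
endfacet
facet normal -0.146 0.822 0.550
outer loop
vertex 2.313 -0.696 1.182
vertex 1.681 0.351 -0.549
vertex 1.004 -0.106 -0.046
endloop
endfacet
facet normal 0.693 -0.313 0.650
outer loop
vertex 2.991 -0.24 0.679
vertex 2.313 -0.696 1.182
vertex 3.216 -1.514 -0.174
endloop
endfacet
facet normal -0.145 0.822 0.550
outer loop
vertex 2.991 -0.24 0.679
vertex 1.681 0.351 -0.549
vertex 2.313 -0.696 1.182
endloop
endfacet
facet normal -0.693 0.312 -0.649
outer loop
vertex 1.004 -0.106 -0.046
vertex 1.681 0.351 -0.549
vertex 1.229 -1.38 -0.899
endloop
endfacet
facet normal 0.145 -0.822 -0.550
outer loop
vertex 1.907 -0.924 -1.402
vertex 3.216 -1.514 -0.174
vertex 1.229 -1.38 -0.899
endloop
endfacet
facet normal -0.693 0.312 -0.650
outer loop
vertex 1.229 -1.38 -0.899
vertex 1.681 0.351 -0.549
vertex 1.907 -0.924 -1.402
endloop
endfacet
facet normal 0.706 0.476 -0.524
outer loop
vertex 1.907 -0.924 -1.402
vertex 2.991 -0.24 0.679
vertex 3.216 -1.514 -0.174
endloop
endfacet
facet normal 0.706 0.476 -0.524
outer loop
vertex 1.681 0.351 -0.549
vertex 2.991 -0.24 0.679
vertex 1.907 -0.924 -1.402
endloop
endfacet
facet normal -0.672 -0.135 -0.728
outer loop
vertex -3.565 -0.414 -3.898
vertex -4.168 0.306 -3.475
vertex -3.411 0.308 -4.174
endloop
endfacet
facet normal 0.714 -0.378 -0.589
outer loop
vertex -3.565 -0.414 -3.898
vertex -3.411 0.308 -4.174
vertex -2.429 -0.186 -2.668
endloop
endfacet
facet normal 0.714 -0.378 -0.589
outer loop
vertex -2.429 -0.186 -2.668
vertex -3.411 0.308 -4.174
vertex -2.275 0.536 -2.944
endloop
endfacet
facet normal 0.672 0.135 0.728
outer loop
vertex -2.429 -0.186 -2.668
vertex -2.275 0.536 -2.944
vertex -3.032 0.534 -2.245
endloop
endfacet
facet normal -0.672 -0.135 -0.728
outer loop
vertex -3.411 0.308 -4.174
vertex -4.168 0.306 -3.475
vertex -3.7 1.029 -4.041
endloop
endfacet
facet normal 0.643 0.380 -0.665
outer loop
vertex -3.411 0.308 -4.174
vertex -3.7 1.029 -4.041
vertex -2.275 0.536 -2.944
endloop
endfacet
facet normal 0.643 0.382 -0.664
outer loop
vertex -2.275 0.536 -2.944
vertex -3.7 1.029 -4.041
vertex -2.565 1.257 -2.81
endloop
endfacet
facet normal 0.672 0.135 0.728
outer loop
vertex -2.275 0.536 -2.944
vertex -2.565 1.257 -2.81
vertex -3.032 0.534 -2.245
endloop
endfacet
facet normal -0.672 -0.135 -0.728
outer loop
vertex -3.7 1.029 -4.041
vertex -4.168 0.306 -3.475
vertex -4.264 1.327 -3.576
endloop
endfacet
facet normal 0.196 0.916 -0.350
outer loop
vertex -3.7 1.029 -4.041
vertex -4.264 1.327 -3.576
vertex -2.565 1.257 -2.81
endloop
endfacet
facet normal 0.196 0.916 -0.351
outer loop
vertex -2.565 1.257 -2.81
vertex -4.264 1.327 -3.576
vertex -3.128 1.555 -2.346
endloop
endfacet
facet normal 0.672 0.135 0.728
outer loop
vertex -2.565 1.257 -2.81
vertex -3.128 1.555 -2.346
vertex -3.032 0.534 -2.245
endloop
endfacet
facet normal -0.672 -0.135 -0.728
outer loop
vertex -4.264 1.327 -3.576
vertex -4.168 0.306 -3.475
vertex -4.771 1.026 -3.052
endloop
endfacet
facet normal -0.367 0.914 0.170
outer loop
vertex -4.264 1.327 -3.576
vertex -4.771 1.026 -3.052
vertex -3.128 1.555 -2.346
endloop
endfacet
facet normal -0.367 0.914 0.170
outer loop
vertex -3.128 1.555 -2.346
vertex -4.771 1.026 -3.052
vertex -3.635 1.254 -1.822
endloop
endfacet
facet normal 0.672 0.135 0.728
outer loop
vertex -3.128 1.555 -2.346
vertex -3.635 1.254 -1.822
vertex -3.032 0.534 -2.245
endloop
endfacet
facet normal -0.672 -0.135 -0.728
outer loop
vertex -4.771 1.026 -3.052
vertex -4.168 0.306 -3.475
vertex -4.925 0.304 -2.776
endloop
endfacet
facet normal -0.714 0.378 0.589
outer loop
vertex -4.771 1.026 -3.052
vertex -4.925 0.304 -2.776
vertex -3.635 1.254 -1.822
endloop
endfacet
facet normal -0.714 0.378 0.589
outer loop
vertex -3.635 1.254 -1.822
vertex -4.925 0.304 -2.776
vertex -3.789 0.532 -1.546
endloop
endfacet
facet normal 0.672 0.135 0.728
outer loop
vertex -3.635 1.254 -1.822
vertex -3.789 0.532 -1.546
vertex -3.032 0.534 -2.245
endloop
endfacet
facet normal -0.672 -0.135 -0.728
outer loop
vertex -4.925 0.304 -2.776
vertex -4.168 0.306 -3.475
vertex -4.635 -0.417 -2.91
endloop
endfacet
facet normal -0.643 -0.382 0.664
outer loop
vertex -4.925 0.304 -2.776
vertex -4.635 -0.417 -2.91
vertex -3.789 0.532 -1.546
endloop
endfacet
facet normal -0.644 -0.380 0.664
outer loop
vertex -3.789 0.532 -1.546
vertex -4.635 -0.417 -2.91
vertex -3.5 -0.189 -1.679
endloop
endfacet
facet normal 0.672 0.135 0.728
outer loop
vertex -3.789 0.532 -1.546
vertex -3.5 -0.189 -1.679
vertex -3.032 0.534 -2.245
endloop
endfacet
facet normal -0.672 -0.135 -0.728
outer loop
vertex -4.635 -0.417 -2.91
vertex -4.168 0.306 -3.475
vertex -4.072 -0.715 -3.374
endloop
endfacet
facet normal -0.196 -0.916 0.350
outer loop
vertex -4.635 -0.417 -2.91
vertex -4.072 -0.715 -3.374
vertex -3.5 -0.189 -1.679
endloop
endfacet
facet normal -0.195 -0.916 0.350
outer loop
vertex -3.5 -0.189 -1.679
vertex -4.072 -0.715 -3.374
vertex -2.936 -0.487 -2.144
endloop
endfacet
facet normal 0.672 0.135 0.728
outer loop
vertex -3.5 -0.189 -1.679
vertex -2.936 -0.487 -2.144
vertex -3.032 0.534 -2.245
endloop
endfacet
facet normal -0.672 -0.135 -0.728
outer loop
vertex -4.072 -0.715 -3.374
vertex -4.168 0.306 -3.475
vertex -3.565 -0.414 -3.898
endloop
endfacet
facet normal 0.367 -0.914 -0.170
outer loop
vertex -4.072 -0.715 -3.374
vertex -3.565 -0.414 -3.898
vertex -2.936 -0.487 -2.144
endloop
endfacet
facet normal 0.367 -0.914 -0.170
outer loop
vertex -2.936 -0.487 -2.144
vertex -3.565 -0.414 -3.898
vertex -2.429 -0.186 -2.668
endloop
endfacet
facet normal 0.672 0.135 0.728
outer loop
vertex -2.936 -0.487 -2.144
vertex -2.429 -0.186 -2.668
vertex -3.032 0.534 -2.245
endloop
endfacet

endsolid
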